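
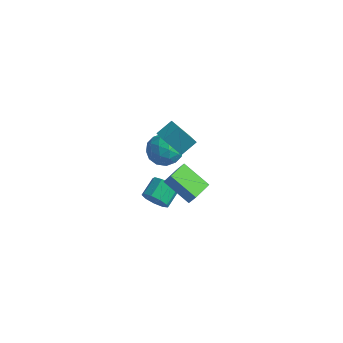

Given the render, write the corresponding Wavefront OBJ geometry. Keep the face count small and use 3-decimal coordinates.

v -4.385 4.522 -3.456
v -3.577 4.727 -2.596
v -3.523 2.833 -3.864
v -2.715 3.038 -3.004
v -3.855 2.811 -2.713
v -4.388 3.855 -2.461
v -2.712 3.705 -3.999
v -3.245 4.749 -3.747
v -2.542 4.222 -2.931
v -3.249 3.669 -2.136
v -3.851 3.891 -4.324
v -4.558 3.338 -3.529
v -4.057 4.773 -2.99
v -3.043 2.787 -3.47
v -3.714 2.654 -3.299
v -3.238 2.774 -2.793
v -4.533 4.26 -2.911
v -4.058 4.381 -2.405
v -4.222 3.254 -2.474
v -3.042 3.179 -4.055
v -2.567 3.3 -3.549
v -3.862 4.786 -3.667
v -3.386 4.906 -3.161
v -2.878 4.306 -3.986
v -2.973 4.596 -2.682
v -2.467 3.604 -2.921
v -2.465 3.996 -3.507
v -2.778 4.609 -3.358
v -3.389 4.272 -2.214
v -2.882 3.279 -2.454
v -3.552 3.145 -2.283
v -3.866 3.759 -2.135
v -2.781 3.975 -2.411
v -4.218 4.281 -4.006
v -3.711 3.288 -4.246
v -3.234 3.801 -4.325
v -3.548 4.415 -4.177
v -4.633 3.956 -3.539
v -4.127 2.964 -3.778
v -4.322 2.951 -3.102
v -4.635 3.564 -2.953
v -4.319 3.585 -4.049
v -1.938 1.145 0.992
v -1.511 2.107 1.609
v -2.68 1.571 0.84
v -2.254 2.533 1.457
v -1.166 1.887 -0.697
v -0.74 2.849 -0.08
v -1.909 2.313 -0.849
v -1.482 3.275 -0.232
v 3.262 -4.523 3.187
v 1.625 -4.446 4.128
v 3.255 -3.138 3.062
v 1.618 -3.062 4.003
v 3.662 -4.458 3.877
v 2.025 -4.382 4.818
v 3.655 -3.074 3.752
v 2.018 -2.997 4.693
v -1.845 0.036 -3.977
v -1.523 0.374 -4.735
v -1.533 1.581 -4.201
v -1.855 1.244 -3.443
v -2.131 0.375 -4.748
v -2.142 1.582 -4.215
v -2.606 0.217 -4.401
v -2.617 1.424 -3.868
v -2.724 -0.025 -3.855
v -2.735 1.182 -3.322
v -2.431 -0.239 -3.366
v -2.442 0.969 -2.833
v -1.863 -0.323 -3.163
v -1.874 0.884 -2.629
v -1.287 -0.24 -3.34
v -1.298 0.968 -2.807
v -0.972 -0.027 -3.815
v -0.982 1.18 -3.282
v -1.065 0.215 -4.366
v -1.075 1.423 -3.833
f 1 38 17
f 38 12 41
f 17 41 6
f 38 41 17
f 1 17 13
f 17 6 18
f 13 18 2
f 17 18 13
f 1 13 22
f 13 2 23
f 22 23 8
f 13 23 22
f 1 22 34
f 22 8 37
f 34 37 11
f 22 37 34
f 1 34 38
f 34 11 42
f 38 42 12
f 34 42 38
f 2 18 29
f 18 6 32
f 29 32 10
f 18 32 29
f 6 41 19
f 41 12 40
f 19 40 5
f 41 40 19
f 12 42 39
f 42 11 35
f 39 35 3
f 42 35 39
f 11 37 36
f 37 8 24
f 36 24 7
f 37 24 36
f 8 23 28
f 23 2 25
f 28 25 9
f 23 25 28
f 4 30 16
f 30 10 31
f 16 31 5
f 30 31 16
f 4 16 14
f 16 5 15
f 14 15 3
f 16 15 14
f 4 14 21
f 14 3 20
f 21 20 7
f 14 20 21
f 4 21 26
f 21 7 27
f 26 27 9
f 21 27 26
f 4 26 30
f 26 9 33
f 30 33 10
f 26 33 30
f 5 31 19
f 31 10 32
f 19 32 6
f 31 32 19
f 3 15 39
f 15 5 40
f 39 40 12
f 15 40 39
f 7 20 36
f 20 3 35
f 36 35 11
f 20 35 36
f 9 27 28
f 27 7 24
f 28 24 8
f 27 24 28
f 10 33 29
f 33 9 25
f 29 25 2
f 33 25 29
f 44 46 43
f 47 44 43
f 43 46 45
f 45 47 43
f 44 50 46
f 48 44 47
f 48 50 44
f 46 50 45
f 49 47 45
f 45 50 49
f 49 48 47
f 50 48 49
f 52 54 51
f 55 52 51
f 51 54 53
f 53 55 51
f 52 58 54
f 56 52 55
f 56 58 52
f 54 58 53
f 57 55 53
f 53 58 57
f 57 56 55
f 58 56 57
f 60 59 63
f 60 63 61
f 61 63 64
f 61 64 62
f 63 59 65
f 63 65 64
f 64 65 66
f 64 66 62
f 65 59 67
f 65 67 66
f 66 67 68
f 66 68 62
f 67 59 69
f 67 69 68
f 68 69 70
f 68 70 62
f 69 59 71
f 69 71 70
f 70 71 72
f 70 72 62
f 71 59 73
f 71 73 72
f 72 73 74
f 72 74 62
f 73 59 75
f 73 75 74
f 74 75 76
f 74 76 62
f 75 59 77
f 75 77 76
f 76 77 78
f 76 78 62
f 77 59 60
f 77 60 78
f 78 60 61
f 78 61 62



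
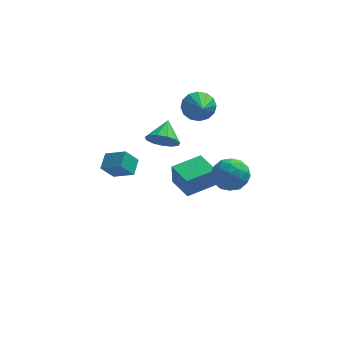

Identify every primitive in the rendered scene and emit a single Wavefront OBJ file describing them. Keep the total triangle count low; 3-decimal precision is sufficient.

v -0.669 0.923 2.04
v 0.113 1.006 1.645
v -0.431 2.017 2.74
v -0.212 1.255 1.365
v -0.682 1.399 1.3
v -1.148 1.391 1.47
v -1.462 1.235 1.821
v -1.523 0.98 2.241
v -1.314 0.706 2.598
v -0.9 0.502 2.778
v -0.412 0.431 2.723
v -0.006 0.516 2.452
v 0.19 0.731 2.05
v 1.713 -2.278 2.241
v 2.256 -1.916 1.513
v 3.024 -2.784 2.967
v 3.567 -2.422 2.239
v 3.099 -1.816 2.848
v 2.288 -1.504 2.399
v 2.992 -3.196 2.081
v 2.181 -2.884 1.632
v 3.046 -2.484 1.414
v 3.112 -1.631 1.888
v 2.168 -3.069 2.592
v 2.234 -2.216 3.066
v 1.869 -2.053 1.813
v 3.411 -2.647 2.667
v 3.136 -2.291 3.025
v 3.455 -2.078 2.597
v 1.888 -1.81 2.334
v 2.208 -1.598 1.906
v 2.703 -1.539 2.69
v 3.072 -3.102 2.574
v 3.392 -2.89 2.146
v 1.825 -2.622 1.883
v 2.144 -2.409 1.455
v 2.577 -3.161 1.79
v 2.653 -2.174 1.327
v 3.424 -2.471 1.754
v 3.085 -2.926 1.661
v 2.609 -2.742 1.397
v 2.692 -1.672 1.605
v 3.463 -1.969 2.033
v 3.187 -1.613 2.39
v 2.711 -1.43 2.126
v 3.156 -2.006 1.547
v 1.817 -2.731 2.447
v 2.588 -3.028 2.875
v 2.569 -3.27 2.354
v 2.093 -3.087 2.09
v 1.856 -2.229 2.726
v 2.627 -2.526 3.153
v 2.671 -1.958 3.083
v 2.195 -1.774 2.819
v 2.124 -2.694 2.933
v 0.527 1.705 -2.774
v 0.496 1.516 -1.468
v -0.266 2.885 -2.622
v -0.297 2.696 -1.316
v 1.957 2.644 -2.604
v 1.926 2.455 -1.298
v 1.164 3.824 -2.452
v 1.133 3.635 -1.146
v -3.585 -0.437 0.984
v -2.568 -0.921 1.55
v -3.408 0.421 1.4
v -2.392 -0.063 1.967
v -2.988 -0.157 0.153
v -1.972 -0.641 0.72
v -2.812 0.701 0.57
v -1.795 0.217 1.136
v 0.989 4.411 2.036
v 1.792 4.283 1.648
v 1.231 2.749 3.084
v 1.881 4.536 2.029
v 1.731 4.756 2.412
v 1.382 4.883 2.694
v 0.928 4.884 2.799
v 0.491 4.758 2.7
v 0.187 4.539 2.423
v 0.098 4.286 2.042
v 0.248 4.066 1.66
v 0.596 3.939 1.378
v 1.05 3.939 1.272
v 1.488 4.064 1.371
f 2 1 4
f 2 4 3
f 4 1 5
f 4 5 3
f 5 1 6
f 5 6 3
f 6 1 7
f 6 7 3
f 7 1 8
f 7 8 3
f 8 1 9
f 8 9 3
f 9 1 10
f 9 10 3
f 10 1 11
f 10 11 3
f 11 1 12
f 11 12 3
f 12 1 13
f 12 13 3
f 13 1 2
f 13 2 3
f 14 51 30
f 51 25 54
f 30 54 19
f 51 54 30
f 14 30 26
f 30 19 31
f 26 31 15
f 30 31 26
f 14 26 35
f 26 15 36
f 35 36 21
f 26 36 35
f 14 35 47
f 35 21 50
f 47 50 24
f 35 50 47
f 14 47 51
f 47 24 55
f 51 55 25
f 47 55 51
f 15 31 42
f 31 19 45
f 42 45 23
f 31 45 42
f 19 54 32
f 54 25 53
f 32 53 18
f 54 53 32
f 25 55 52
f 55 24 48
f 52 48 16
f 55 48 52
f 24 50 49
f 50 21 37
f 49 37 20
f 50 37 49
f 21 36 41
f 36 15 38
f 41 38 22
f 36 38 41
f 17 43 29
f 43 23 44
f 29 44 18
f 43 44 29
f 17 29 27
f 29 18 28
f 27 28 16
f 29 28 27
f 17 27 34
f 27 16 33
f 34 33 20
f 27 33 34
f 17 34 39
f 34 20 40
f 39 40 22
f 34 40 39
f 17 39 43
f 39 22 46
f 43 46 23
f 39 46 43
f 18 44 32
f 44 23 45
f 32 45 19
f 44 45 32
f 16 28 52
f 28 18 53
f 52 53 25
f 28 53 52
f 20 33 49
f 33 16 48
f 49 48 24
f 33 48 49
f 22 40 41
f 40 20 37
f 41 37 21
f 40 37 41
f 23 46 42
f 46 22 38
f 42 38 15
f 46 38 42
f 57 59 56
f 60 57 56
f 56 59 58
f 58 60 56
f 57 63 59
f 61 57 60
f 61 63 57
f 59 63 58
f 62 60 58
f 58 63 62
f 62 61 60
f 63 61 62
f 65 67 64
f 68 65 64
f 64 67 66
f 66 68 64
f 65 71 67
f 69 65 68
f 69 71 65
f 67 71 66
f 70 68 66
f 66 71 70
f 70 69 68
f 71 69 70
f 73 72 75
f 73 75 74
f 75 72 76
f 75 76 74
f 76 72 77
f 76 77 74
f 77 72 78
f 77 78 74
f 78 72 79
f 78 79 74
f 79 72 80
f 79 80 74
f 80 72 81
f 80 81 74
f 81 72 82
f 81 82 74
f 82 72 83
f 82 83 74
f 83 72 84
f 83 84 74
f 84 72 85
f 84 85 74
f 85 72 73
f 85 73 74



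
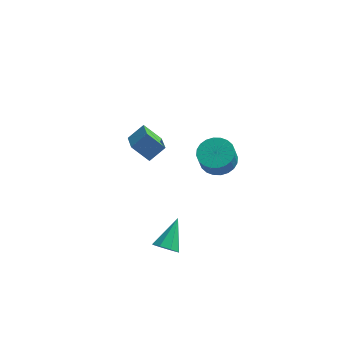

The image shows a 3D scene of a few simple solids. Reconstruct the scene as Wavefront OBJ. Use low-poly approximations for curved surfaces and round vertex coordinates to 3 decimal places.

v 2.152 -1.576 2.749
v 3.021 -1.367 2.916
v 2.938 -1.775 3.858
v 2.068 -1.984 3.691
v 2.857 -1.073 3.029
v 2.773 -1.481 3.971
v 2.584 -0.856 3.099
v 2.501 -1.264 4.041
v 2.246 -0.749 3.116
v 2.163 -1.157 4.058
v 1.894 -0.767 3.077
v 1.811 -1.175 4.019
v 1.581 -0.909 2.988
v 1.498 -1.317 3.93
v 1.354 -1.152 2.862
v 1.271 -1.56 3.804
v 1.25 -1.46 2.72
v 1.166 -1.868 3.662
v 1.282 -1.785 2.582
v 1.199 -2.193 3.524
v 1.447 -2.079 2.469
v 1.363 -2.487 3.411
v 1.719 -2.296 2.399
v 1.636 -2.704 3.341
v 2.057 -2.403 2.382
v 1.974 -2.811 3.324
v 2.409 -2.385 2.421
v 2.326 -2.793 3.363
v 2.722 -2.243 2.51
v 2.639 -2.651 3.452
v 2.949 -2 2.636
v 2.866 -2.408 3.578
v 3.054 -1.692 2.778
v 2.97 -2.1 3.72
v 0.107 -4.047 -2.148
v 0.434 -4.486 -1.695
v 0.433 -2.693 -1.072
v 0.774 -4.275 -2.063
v 0.724 -3.931 -2.48
v 0.313 -3.655 -2.703
v -0.219 -3.608 -2.601
v -0.56 -3.819 -2.234
v -0.509 -4.163 -1.816
v -0.098 -4.439 -1.593
v -3.235 3.027 -0.942
v -2.793 1.799 -0.436
v -2.534 3.563 -0.253
v -2.092 2.335 0.253
v -2.308 2.985 -1.853
v -1.866 1.757 -1.347
v -1.607 3.521 -1.164
v -1.165 2.293 -0.658
f 2 1 5
f 2 5 3
f 3 5 6
f 3 6 4
f 5 1 7
f 5 7 6
f 6 7 8
f 6 8 4
f 7 1 9
f 7 9 8
f 8 9 10
f 8 10 4
f 9 1 11
f 9 11 10
f 10 11 12
f 10 12 4
f 11 1 13
f 11 13 12
f 12 13 14
f 12 14 4
f 13 1 15
f 13 15 14
f 14 15 16
f 14 16 4
f 15 1 17
f 15 17 16
f 16 17 18
f 16 18 4
f 17 1 19
f 17 19 18
f 18 19 20
f 18 20 4
f 19 1 21
f 19 21 20
f 20 21 22
f 20 22 4
f 21 1 23
f 21 23 22
f 22 23 24
f 22 24 4
f 23 1 25
f 23 25 24
f 24 25 26
f 24 26 4
f 25 1 27
f 25 27 26
f 26 27 28
f 26 28 4
f 27 1 29
f 27 29 28
f 28 29 30
f 28 30 4
f 29 1 31
f 29 31 30
f 30 31 32
f 30 32 4
f 31 1 33
f 31 33 32
f 32 33 34
f 32 34 4
f 33 1 2
f 33 2 34
f 34 2 3
f 34 3 4
f 36 35 38
f 36 38 37
f 38 35 39
f 38 39 37
f 39 35 40
f 39 40 37
f 40 35 41
f 40 41 37
f 41 35 42
f 41 42 37
f 42 35 43
f 42 43 37
f 43 35 44
f 43 44 37
f 44 35 36
f 44 36 37
f 46 48 45
f 49 46 45
f 45 48 47
f 47 49 45
f 46 52 48
f 50 46 49
f 50 52 46
f 48 52 47
f 51 49 47
f 47 52 51
f 51 50 49
f 52 50 51



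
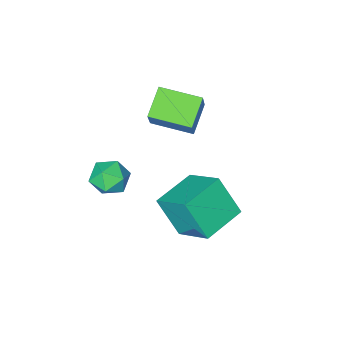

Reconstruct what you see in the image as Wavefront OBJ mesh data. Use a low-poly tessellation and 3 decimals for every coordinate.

v -2.355 -2.683 -0.736
v -3.395 -3.457 0.038
v -1.854 -2.078 0.541
v -2.894 -2.852 1.316
v -1.146 -4.108 -0.536
v -2.186 -4.882 0.239
v -0.645 -3.503 0.742
v -1.685 -4.277 1.516
v 0.853 -2.997 -2.261
v 1.516 -3.597 -1.951
v 0.624 -3.883 -3.489
v 1.287 -4.483 -3.179
v 0.465 -4.406 -2.716
v 0.607 -3.859 -1.958
v 1.533 -3.621 -3.482
v 1.675 -3.074 -2.724
v 1.936 -3.983 -2.706
v 1.276 -4.468 -2.233
v 0.864 -3.012 -3.207
v 0.204 -3.497 -2.734
v -1.645 -0.234 -3.213
v -1.234 -1.261 -1.62
v -1.931 1.395 -2.089
v -1.52 0.368 -0.496
v 0.26 0.232 -3.404
v 0.671 -0.795 -1.811
v -0.026 1.861 -2.28
v 0.385 0.834 -0.687
f 2 4 1
f 5 2 1
f 1 4 3
f 3 5 1
f 2 8 4
f 6 2 5
f 6 8 2
f 4 8 3
f 7 5 3
f 3 8 7
f 7 6 5
f 8 6 7
f 9 20 14
f 9 14 10
f 9 10 16
f 9 16 19
f 9 19 20
f 10 14 18
f 14 20 13
f 20 19 11
f 19 16 15
f 16 10 17
f 12 18 13
f 12 13 11
f 12 11 15
f 12 15 17
f 12 17 18
f 13 18 14
f 11 13 20
f 15 11 19
f 17 15 16
f 18 17 10
f 22 24 21
f 25 22 21
f 21 24 23
f 23 25 21
f 22 28 24
f 26 22 25
f 26 28 22
f 24 28 23
f 27 25 23
f 23 28 27
f 27 26 25
f 28 26 27



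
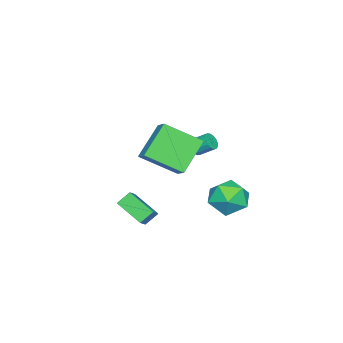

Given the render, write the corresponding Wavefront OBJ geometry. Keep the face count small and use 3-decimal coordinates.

v -2.344 -0.562 1.336
v -2.055 -0.281 1.008
v -2.187 0.542 1.595
v -2.476 0.262 1.924
v -2.286 -0.255 0.92
v -2.419 0.568 1.507
v -2.531 -0.3 0.928
v -2.663 0.523 1.515
v -2.733 -0.405 1.029
v -2.865 0.419 1.616
v -2.846 -0.545 1.201
v -2.978 0.278 1.788
v -2.843 -0.69 1.403
v -2.976 0.134 1.991
v -2.727 -0.805 1.591
v -2.859 0.019 2.178
v -2.522 -0.864 1.72
v -2.654 -0.041 2.307
v -2.277 -0.854 1.761
v -2.409 -0.031 2.349
v -2.047 -0.777 1.705
v -2.179 0.046 2.292
v -1.885 -0.651 1.564
v -2.017 0.172 2.152
v -1.828 -0.504 1.372
v -1.96 0.319 1.959
v -1.89 -0.371 1.171
v -2.022 0.453 1.758
v 0.68 -1.019 -1.86
v 0.26 -2.509 -1.134
v 1.308 -0.956 -1.368
v 0.888 -2.446 -0.642
v 1.192 -1.454 -2.458
v 0.772 -2.944 -1.732
v 1.82 -1.391 -1.966
v 1.4 -2.881 -1.24
v -2.829 2.153 -1.443
v -1.984 2.187 -0.609
v -1.876 0.753 -2.351
v -1.031 0.787 -1.517
v -2.114 0.379 -1.249
v -2.704 1.245 -0.688
v -1.156 1.695 -2.272
v -1.746 2.561 -1.711
v -0.95 1.904 -1.121
v -1.543 1.091 -0.489
v -2.317 1.849 -2.471
v -2.91 1.036 -1.839
v 1.654 -0.503 4.881
v 2.313 0.161 5.478
v 0.942 1.168 3.807
v 1.601 1.832 4.404
v 3.159 -0.752 3.496
v 3.818 -0.088 4.093
v 2.447 0.919 2.422
v 3.106 1.583 3.019
f 2 1 5
f 2 5 3
f 3 5 6
f 3 6 4
f 5 1 7
f 5 7 6
f 6 7 8
f 6 8 4
f 7 1 9
f 7 9 8
f 8 9 10
f 8 10 4
f 9 1 11
f 9 11 10
f 10 11 12
f 10 12 4
f 11 1 13
f 11 13 12
f 12 13 14
f 12 14 4
f 13 1 15
f 13 15 14
f 14 15 16
f 14 16 4
f 15 1 17
f 15 17 16
f 16 17 18
f 16 18 4
f 17 1 19
f 17 19 18
f 18 19 20
f 18 20 4
f 19 1 21
f 19 21 20
f 20 21 22
f 20 22 4
f 21 1 23
f 21 23 22
f 22 23 24
f 22 24 4
f 23 1 25
f 23 25 24
f 24 25 26
f 24 26 4
f 25 1 27
f 25 27 26
f 26 27 28
f 26 28 4
f 27 1 2
f 27 2 28
f 28 2 3
f 28 3 4
f 30 32 29
f 33 30 29
f 29 32 31
f 31 33 29
f 30 36 32
f 34 30 33
f 34 36 30
f 32 36 31
f 35 33 31
f 31 36 35
f 35 34 33
f 36 34 35
f 37 48 42
f 37 42 38
f 37 38 44
f 37 44 47
f 37 47 48
f 38 42 46
f 42 48 41
f 48 47 39
f 47 44 43
f 44 38 45
f 40 46 41
f 40 41 39
f 40 39 43
f 40 43 45
f 40 45 46
f 41 46 42
f 39 41 48
f 43 39 47
f 45 43 44
f 46 45 38
f 50 52 49
f 53 50 49
f 49 52 51
f 51 53 49
f 50 56 52
f 54 50 53
f 54 56 50
f 52 56 51
f 55 53 51
f 51 56 55
f 55 54 53
f 56 54 55



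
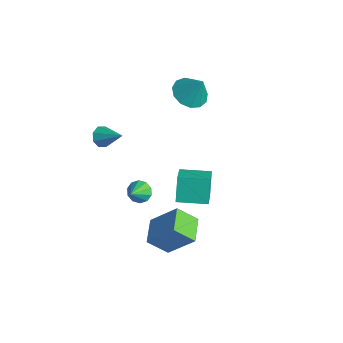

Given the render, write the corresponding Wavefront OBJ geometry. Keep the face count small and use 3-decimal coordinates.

v -2.028 -2.211 1.916
v -1.615 -2.648 1.619
v -0.812 -1.669 2.804
v -1.636 -2.199 1.372
v -1.886 -1.757 1.445
v -2.219 -1.581 1.793
v -2.44 -1.775 2.214
v -2.419 -2.224 2.46
v -2.169 -2.666 2.387
v -1.836 -2.842 2.039
v -0.986 1.87 -2.306
v 0.274 0.986 -1.392
v 0.03 3.283 -2.339
v 1.289 2.399 -1.424
v -0.349 1.381 -3.656
v 0.91 0.497 -2.741
v 0.666 2.794 -3.688
v 1.926 1.91 -2.774
v 1.96 -2.284 0.791
v 2.367 -2.485 0.285
v 2.54 -3.116 1.589
v 2.554 -2.165 0.483
v 2.514 -1.89 0.799
v 2.262 -1.766 1.111
v 1.895 -1.84 1.302
v 1.552 -2.083 1.297
v 1.366 -2.404 1.099
v 1.406 -2.678 0.784
v 1.658 -2.802 0.471
v 2.025 -2.729 0.281
v 2.526 -0.731 -3.086
v 1.989 -1.678 -2.083
v 3.56 0.262 -1.592
v 3.023 -0.685 -0.59
v 3.737 -1.655 -3.31
v 3.2 -2.602 -2.308
v 4.771 -0.662 -1.817
v 4.234 -1.609 -0.814
v -3.073 3.789 1.766
v -2.124 3.845 1.275
v -2.367 4.171 3.174
v -2.364 4.398 1.245
v -2.828 4.757 1.381
v -3.371 4.809 1.639
v -3.819 4.537 1.938
v -4.03 4.028 2.182
v -3.937 3.443 2.294
v -3.57 2.968 2.239
v -3.045 2.753 2.033
v -2.529 2.868 1.743
v -2.186 3.275 1.461
f 2 1 4
f 2 4 3
f 4 1 5
f 4 5 3
f 5 1 6
f 5 6 3
f 6 1 7
f 6 7 3
f 7 1 8
f 7 8 3
f 8 1 9
f 8 9 3
f 9 1 10
f 9 10 3
f 10 1 2
f 10 2 3
f 12 14 11
f 15 12 11
f 11 14 13
f 13 15 11
f 12 18 14
f 16 12 15
f 16 18 12
f 14 18 13
f 17 15 13
f 13 18 17
f 17 16 15
f 18 16 17
f 20 19 22
f 20 22 21
f 22 19 23
f 22 23 21
f 23 19 24
f 23 24 21
f 24 19 25
f 24 25 21
f 25 19 26
f 25 26 21
f 26 19 27
f 26 27 21
f 27 19 28
f 27 28 21
f 28 19 29
f 28 29 21
f 29 19 30
f 29 30 21
f 30 19 20
f 30 20 21
f 32 34 31
f 35 32 31
f 31 34 33
f 33 35 31
f 32 38 34
f 36 32 35
f 36 38 32
f 34 38 33
f 37 35 33
f 33 38 37
f 37 36 35
f 38 36 37
f 40 39 42
f 40 42 41
f 42 39 43
f 42 43 41
f 43 39 44
f 43 44 41
f 44 39 45
f 44 45 41
f 45 39 46
f 45 46 41
f 46 39 47
f 46 47 41
f 47 39 48
f 47 48 41
f 48 39 49
f 48 49 41
f 49 39 50
f 49 50 41
f 50 39 51
f 50 51 41
f 51 39 40
f 51 40 41



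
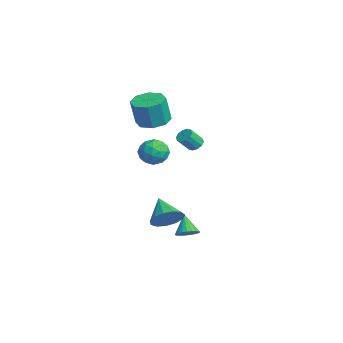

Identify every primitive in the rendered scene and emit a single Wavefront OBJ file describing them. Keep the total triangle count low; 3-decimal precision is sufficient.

v -1.002 -0.73 2.746
v -0.062 -0.261 2.739
v 0.141 -0.641 4.486
v -0.798 -1.11 4.494
v -0.658 0.247 2.919
v -0.455 -0.133 4.666
v -1.456 0.183 2.998
v -1.252 -0.197 4.745
v -1.987 -0.416 2.929
v -1.783 -0.796 4.677
v -1.941 -1.199 2.754
v -1.738 -1.579 4.501
v -1.345 -1.707 2.574
v -1.142 -2.087 4.321
v -0.548 -1.643 2.495
v -0.344 -2.023 4.242
v -0.017 -1.044 2.563
v 0.187 -1.424 4.311
v 2.207 -1.187 2.481
v 3.009 -1.477 2.046
v 1.371 -1.723 1.294
v 2.173 -2.013 0.859
v 1.873 -2.453 1.655
v 2.39 -2.121 2.388
v 1.99 -1.079 0.952
v 2.507 -0.747 1.685
v 2.875 -1.41 1.101
v 2.803 -2.259 1.536
v 1.577 -0.941 1.804
v 1.505 -1.79 2.239
v 2.682 -1.285 2.368
v 1.698 -1.915 0.972
v 1.522 -2.174 1.44
v 1.994 -2.344 1.185
v 2.318 -1.664 2.569
v 2.789 -1.834 2.313
v 2.122 -2.408 2.083
v 1.591 -1.366 1.027
v 2.062 -1.536 0.771
v 2.386 -0.856 2.155
v 2.858 -1.026 1.9
v 2.258 -0.792 1.257
v 3.074 -1.416 1.557
v 2.582 -1.731 0.859
v 2.475 -1.182 0.914
v 2.779 -0.987 1.345
v 3.032 -1.915 1.812
v 2.54 -2.23 1.115
v 2.364 -2.489 1.582
v 2.668 -2.294 2.013
v 2.953 -1.876 1.257
v 1.84 -0.97 2.225
v 1.348 -1.285 1.528
v 1.712 -0.906 1.327
v 2.016 -0.711 1.758
v 1.798 -1.469 2.481
v 1.306 -1.784 1.783
v 1.601 -2.213 1.995
v 1.905 -2.018 2.426
v 1.427 -1.324 2.083
v 3.661 -0.057 -4.311
v 4.225 0.041 -3.875
v 2.799 -0.003 -3.209
v 4.152 0.322 -3.946
v 3.994 0.538 -4.08
v 3.778 0.651 -4.254
v 3.542 0.642 -4.438
v 3.327 0.512 -4.6
v 3.169 0.283 -4.712
v 3.096 -0.004 -4.755
v 3.121 -0.3 -4.721
v 3.239 -0.555 -4.616
v 3.43 -0.723 -4.459
v 3.661 -0.776 -4.276
v 3.892 -0.705 -4.099
v 4.083 -0.521 -3.959
v 4.201 -0.258 -3.879
v -1.196 1.862 0.444
v -0.672 2.075 0.514
v -0.48 1.312 1.406
v -1.004 1.098 1.336
v -0.893 2.259 0.718
v -0.701 1.495 1.611
v -1.229 2.291 0.818
v -1.037 1.527 1.71
v -1.553 2.159 0.774
v -1.361 1.395 1.667
v -1.74 1.913 0.605
v -1.548 1.15 1.497
v -1.72 1.648 0.374
v -1.528 0.885 1.266
v -1.499 1.465 0.169
v -1.307 0.701 1.062
v -1.163 1.433 0.07
v -0.971 0.669 0.962
v -0.839 1.565 0.113
v -0.647 0.801 1.006
v -0.652 1.81 0.283
v -0.46 1.047 1.175
v 4.401 -1.438 -2.609
v 4.955 -1.827 -1.847
v 2.979 -1.542 -1.631
v 4.961 -1.257 -1.776
v 4.79 -0.744 -1.971
v 4.495 -0.451 -2.368
v 4.17 -0.472 -2.842
v 3.919 -0.799 -3.242
v 3.821 -1.329 -3.441
v 3.907 -1.893 -3.377
v 4.15 -2.313 -3.068
v 4.473 -2.455 -2.614
v 4.773 -2.274 -2.159
f 2 1 5
f 2 5 3
f 3 5 6
f 3 6 4
f 5 1 7
f 5 7 6
f 6 7 8
f 6 8 4
f 7 1 9
f 7 9 8
f 8 9 10
f 8 10 4
f 9 1 11
f 9 11 10
f 10 11 12
f 10 12 4
f 11 1 13
f 11 13 12
f 12 13 14
f 12 14 4
f 13 1 15
f 13 15 14
f 14 15 16
f 14 16 4
f 15 1 17
f 15 17 16
f 16 17 18
f 16 18 4
f 17 1 2
f 17 2 18
f 18 2 3
f 18 3 4
f 19 56 35
f 56 30 59
f 35 59 24
f 56 59 35
f 19 35 31
f 35 24 36
f 31 36 20
f 35 36 31
f 19 31 40
f 31 20 41
f 40 41 26
f 31 41 40
f 19 40 52
f 40 26 55
f 52 55 29
f 40 55 52
f 19 52 56
f 52 29 60
f 56 60 30
f 52 60 56
f 20 36 47
f 36 24 50
f 47 50 28
f 36 50 47
f 24 59 37
f 59 30 58
f 37 58 23
f 59 58 37
f 30 60 57
f 60 29 53
f 57 53 21
f 60 53 57
f 29 55 54
f 55 26 42
f 54 42 25
f 55 42 54
f 26 41 46
f 41 20 43
f 46 43 27
f 41 43 46
f 22 48 34
f 48 28 49
f 34 49 23
f 48 49 34
f 22 34 32
f 34 23 33
f 32 33 21
f 34 33 32
f 22 32 39
f 32 21 38
f 39 38 25
f 32 38 39
f 22 39 44
f 39 25 45
f 44 45 27
f 39 45 44
f 22 44 48
f 44 27 51
f 48 51 28
f 44 51 48
f 23 49 37
f 49 28 50
f 37 50 24
f 49 50 37
f 21 33 57
f 33 23 58
f 57 58 30
f 33 58 57
f 25 38 54
f 38 21 53
f 54 53 29
f 38 53 54
f 27 45 46
f 45 25 42
f 46 42 26
f 45 42 46
f 28 51 47
f 51 27 43
f 47 43 20
f 51 43 47
f 62 61 64
f 62 64 63
f 64 61 65
f 64 65 63
f 65 61 66
f 65 66 63
f 66 61 67
f 66 67 63
f 67 61 68
f 67 68 63
f 68 61 69
f 68 69 63
f 69 61 70
f 69 70 63
f 70 61 71
f 70 71 63
f 71 61 72
f 71 72 63
f 72 61 73
f 72 73 63
f 73 61 74
f 73 74 63
f 74 61 75
f 74 75 63
f 75 61 76
f 75 76 63
f 76 61 77
f 76 77 63
f 77 61 62
f 77 62 63
f 79 78 82
f 79 82 80
f 80 82 83
f 80 83 81
f 82 78 84
f 82 84 83
f 83 84 85
f 83 85 81
f 84 78 86
f 84 86 85
f 85 86 87
f 85 87 81
f 86 78 88
f 86 88 87
f 87 88 89
f 87 89 81
f 88 78 90
f 88 90 89
f 89 90 91
f 89 91 81
f 90 78 92
f 90 92 91
f 91 92 93
f 91 93 81
f 92 78 94
f 92 94 93
f 93 94 95
f 93 95 81
f 94 78 96
f 94 96 95
f 95 96 97
f 95 97 81
f 96 78 98
f 96 98 97
f 97 98 99
f 97 99 81
f 98 78 79
f 98 79 99
f 99 79 80
f 99 80 81
f 101 100 103
f 101 103 102
f 103 100 104
f 103 104 102
f 104 100 105
f 104 105 102
f 105 100 106
f 105 106 102
f 106 100 107
f 106 107 102
f 107 100 108
f 107 108 102
f 108 100 109
f 108 109 102
f 109 100 110
f 109 110 102
f 110 100 111
f 110 111 102
f 111 100 112
f 111 112 102
f 112 100 101
f 112 101 102



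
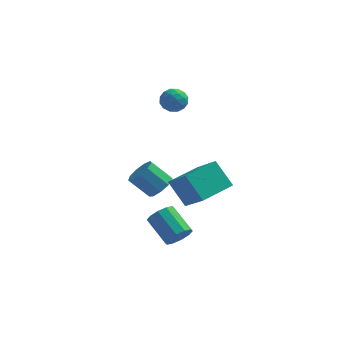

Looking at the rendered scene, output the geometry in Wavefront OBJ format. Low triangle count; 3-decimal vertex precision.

v -0.748 0.427 -2.29
v -0.41 0.949 -1.947
v -1.334 0.955 -1.047
v -1.672 0.433 -1.39
v -0.722 1.136 -2.269
v -1.646 1.142 -1.368
v -1.047 0.992 -2.6
v -1.97 0.998 -1.7
v -1.231 0.583 -2.787
v -2.155 0.589 -1.886
v -1.19 0.101 -2.741
v -2.113 0.108 -1.84
v -0.942 -0.228 -2.484
v -1.865 -0.222 -1.584
v -0.603 -0.251 -2.137
v -1.527 -0.245 -1.236
v -0.332 0.043 -1.861
v -1.256 0.05 -0.961
v -0.256 0.517 -1.786
v -1.18 0.523 -0.886
v 0.718 -2.769 -3.15
v 1.206 -2.336 -2.996
v 0.249 -1.538 -2.216
v -0.238 -1.971 -2.37
v 1.026 -2.208 -3.347
v 0.07 -1.409 -2.567
v 0.73 -2.294 -3.622
v -0.227 -1.496 -2.842
v 0.429 -2.562 -3.717
v -0.528 -1.764 -2.937
v 0.238 -2.909 -3.596
v -0.719 -2.111 -2.816
v 0.231 -3.202 -3.304
v -0.726 -2.404 -2.524
v 0.41 -3.331 -2.953
v -0.546 -2.532 -2.173
v 0.707 -3.244 -2.678
v -0.25 -2.446 -1.898
v 1.008 -2.976 -2.583
v 0.051 -2.178 -1.803
v 1.199 -2.629 -2.704
v 0.242 -1.831 -1.924
v 0.505 -0.479 -2.744
v -0.333 -0.042 -1.618
v 1.527 0.857 -2.502
v 0.689 1.295 -1.376
v 1.451 -1.395 -1.684
v 0.613 -0.957 -0.558
v 2.473 -0.058 -1.442
v 1.635 0.379 -0.316
v -0.973 1.413 2.708
v -0.506 1.883 2.681
v -0.214 0.657 2.699
v 0.253 1.127 2.672
v -0.106 1.049 3.222
v -0.576 1.516 3.228
v -0.144 1.024 2.152
v -0.614 1.491 2.158
v 0.006 1.642 2.337
v 0.029 1.657 2.999
v -0.749 0.883 2.381
v -0.726 0.898 3.043
v -0.806 1.714 2.696
v 0.086 0.826 2.684
v -0.125 0.78 3.008
v 0.149 1.055 2.992
v -0.847 1.499 3.017
v -0.573 1.775 3.001
v -0.338 1.284 3.319
v -0.147 0.765 2.379
v 0.127 1.041 2.363
v -0.869 1.485 2.388
v -0.595 1.76 2.372
v -0.382 1.256 2.061
v -0.231 1.849 2.477
v 0.216 1.404 2.472
v -0.018 1.344 2.166
v -0.294 1.619 2.17
v -0.217 1.858 2.866
v 0.229 1.413 2.861
v 0.018 1.367 3.185
v -0.258 1.642 3.188
v 0.084 1.716 2.664
v -0.949 1.127 2.519
v -0.503 0.682 2.514
v -0.462 0.898 2.192
v -0.738 1.173 2.195
v -0.936 1.136 2.908
v -0.489 0.691 2.903
v -0.426 0.921 3.21
v -0.702 1.196 3.214
v -0.804 0.824 2.716
f 2 1 5
f 2 5 3
f 3 5 6
f 3 6 4
f 5 1 7
f 5 7 6
f 6 7 8
f 6 8 4
f 7 1 9
f 7 9 8
f 8 9 10
f 8 10 4
f 9 1 11
f 9 11 10
f 10 11 12
f 10 12 4
f 11 1 13
f 11 13 12
f 12 13 14
f 12 14 4
f 13 1 15
f 13 15 14
f 14 15 16
f 14 16 4
f 15 1 17
f 15 17 16
f 16 17 18
f 16 18 4
f 17 1 19
f 17 19 18
f 18 19 20
f 18 20 4
f 19 1 2
f 19 2 20
f 20 2 3
f 20 3 4
f 22 21 25
f 22 25 23
f 23 25 26
f 23 26 24
f 25 21 27
f 25 27 26
f 26 27 28
f 26 28 24
f 27 21 29
f 27 29 28
f 28 29 30
f 28 30 24
f 29 21 31
f 29 31 30
f 30 31 32
f 30 32 24
f 31 21 33
f 31 33 32
f 32 33 34
f 32 34 24
f 33 21 35
f 33 35 34
f 34 35 36
f 34 36 24
f 35 21 37
f 35 37 36
f 36 37 38
f 36 38 24
f 37 21 39
f 37 39 38
f 38 39 40
f 38 40 24
f 39 21 41
f 39 41 40
f 40 41 42
f 40 42 24
f 41 21 22
f 41 22 42
f 42 22 23
f 42 23 24
f 44 46 43
f 47 44 43
f 43 46 45
f 45 47 43
f 44 50 46
f 48 44 47
f 48 50 44
f 46 50 45
f 49 47 45
f 45 50 49
f 49 48 47
f 50 48 49
f 51 88 67
f 88 62 91
f 67 91 56
f 88 91 67
f 51 67 63
f 67 56 68
f 63 68 52
f 67 68 63
f 51 63 72
f 63 52 73
f 72 73 58
f 63 73 72
f 51 72 84
f 72 58 87
f 84 87 61
f 72 87 84
f 51 84 88
f 84 61 92
f 88 92 62
f 84 92 88
f 52 68 79
f 68 56 82
f 79 82 60
f 68 82 79
f 56 91 69
f 91 62 90
f 69 90 55
f 91 90 69
f 62 92 89
f 92 61 85
f 89 85 53
f 92 85 89
f 61 87 86
f 87 58 74
f 86 74 57
f 87 74 86
f 58 73 78
f 73 52 75
f 78 75 59
f 73 75 78
f 54 80 66
f 80 60 81
f 66 81 55
f 80 81 66
f 54 66 64
f 66 55 65
f 64 65 53
f 66 65 64
f 54 64 71
f 64 53 70
f 71 70 57
f 64 70 71
f 54 71 76
f 71 57 77
f 76 77 59
f 71 77 76
f 54 76 80
f 76 59 83
f 80 83 60
f 76 83 80
f 55 81 69
f 81 60 82
f 69 82 56
f 81 82 69
f 53 65 89
f 65 55 90
f 89 90 62
f 65 90 89
f 57 70 86
f 70 53 85
f 86 85 61
f 70 85 86
f 59 77 78
f 77 57 74
f 78 74 58
f 77 74 78
f 60 83 79
f 83 59 75
f 79 75 52
f 83 75 79



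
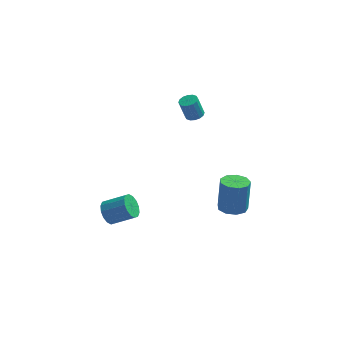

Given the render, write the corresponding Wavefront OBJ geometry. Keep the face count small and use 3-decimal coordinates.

v 0.569 1.767 2.565
v 1.054 1.824 2.712
v 0.716 1.83 3.822
v 0.231 1.773 3.675
v 0.962 2.069 2.683
v 0.624 2.076 3.793
v 0.765 2.234 2.622
v 0.427 2.241 3.732
v 0.515 2.273 2.546
v 0.177 2.28 3.655
v 0.28 2.177 2.475
v -0.058 2.184 3.584
v 0.122 1.971 2.428
v -0.216 1.978 3.538
v 0.084 1.71 2.418
v -0.254 1.716 3.528
v 0.176 1.464 2.447
v -0.162 1.471 3.557
v 0.373 1.299 2.508
v 0.035 1.306 3.618
v 0.623 1.26 2.585
v 0.285 1.267 3.694
v 0.858 1.356 2.656
v 0.52 1.363 3.765
v 1.016 1.562 2.702
v 0.678 1.569 3.812
v 2.71 -0.974 -2.316
v 3.365 -1.392 -2.25
v 3.445 -0.985 -0.478
v 2.79 -0.566 -0.544
v 3.483 -0.886 -2.371
v 3.563 -0.479 -0.599
v 3.239 -0.421 -2.467
v 3.32 -0.014 -0.695
v 2.747 -0.215 -2.492
v 2.828 0.192 -0.72
v 2.238 -0.363 -2.435
v 2.319 0.044 -0.663
v 1.95 -0.798 -2.322
v 2.03 -0.391 -0.55
v 2.017 -1.314 -2.206
v 2.097 -0.907 -0.434
v 2.408 -1.671 -2.142
v 2.489 -1.264 -0.37
v 2.94 -1.702 -2.159
v 3.021 -1.295 -0.387
v -3.682 -0.236 -3.999
v -3.37 0.209 -4.501
v -2.146 0.162 -3.782
v -2.458 -0.284 -3.281
v -3.516 0.445 -4.237
v -2.292 0.397 -3.518
v -3.707 0.498 -3.909
v -2.483 0.45 -3.19
v -3.891 0.354 -3.605
v -2.667 0.307 -2.886
v -4.019 0.052 -3.407
v -2.795 0.005 -2.688
v -4.056 -0.327 -3.368
v -2.833 -0.374 -2.649
v -3.994 -0.682 -3.498
v -2.77 -0.729 -2.779
v -3.848 -0.917 -3.762
v -2.624 -0.965 -3.043
v -3.657 -0.97 -4.09
v -2.433 -1.018 -3.371
v -3.473 -0.827 -4.394
v -2.249 -0.874 -3.675
v -3.345 -0.525 -4.592
v -2.121 -0.572 -3.873
v -3.307 -0.146 -4.631
v -2.084 -0.193 -3.912
f 2 1 5
f 2 5 3
f 3 5 6
f 3 6 4
f 5 1 7
f 5 7 6
f 6 7 8
f 6 8 4
f 7 1 9
f 7 9 8
f 8 9 10
f 8 10 4
f 9 1 11
f 9 11 10
f 10 11 12
f 10 12 4
f 11 1 13
f 11 13 12
f 12 13 14
f 12 14 4
f 13 1 15
f 13 15 14
f 14 15 16
f 14 16 4
f 15 1 17
f 15 17 16
f 16 17 18
f 16 18 4
f 17 1 19
f 17 19 18
f 18 19 20
f 18 20 4
f 19 1 21
f 19 21 20
f 20 21 22
f 20 22 4
f 21 1 23
f 21 23 22
f 22 23 24
f 22 24 4
f 23 1 25
f 23 25 24
f 24 25 26
f 24 26 4
f 25 1 2
f 25 2 26
f 26 2 3
f 26 3 4
f 28 27 31
f 28 31 29
f 29 31 32
f 29 32 30
f 31 27 33
f 31 33 32
f 32 33 34
f 32 34 30
f 33 27 35
f 33 35 34
f 34 35 36
f 34 36 30
f 35 27 37
f 35 37 36
f 36 37 38
f 36 38 30
f 37 27 39
f 37 39 38
f 38 39 40
f 38 40 30
f 39 27 41
f 39 41 40
f 40 41 42
f 40 42 30
f 41 27 43
f 41 43 42
f 42 43 44
f 42 44 30
f 43 27 45
f 43 45 44
f 44 45 46
f 44 46 30
f 45 27 28
f 45 28 46
f 46 28 29
f 46 29 30
f 48 47 51
f 48 51 49
f 49 51 52
f 49 52 50
f 51 47 53
f 51 53 52
f 52 53 54
f 52 54 50
f 53 47 55
f 53 55 54
f 54 55 56
f 54 56 50
f 55 47 57
f 55 57 56
f 56 57 58
f 56 58 50
f 57 47 59
f 57 59 58
f 58 59 60
f 58 60 50
f 59 47 61
f 59 61 60
f 60 61 62
f 60 62 50
f 61 47 63
f 61 63 62
f 62 63 64
f 62 64 50
f 63 47 65
f 63 65 64
f 64 65 66
f 64 66 50
f 65 47 67
f 65 67 66
f 66 67 68
f 66 68 50
f 67 47 69
f 67 69 68
f 68 69 70
f 68 70 50
f 69 47 71
f 69 71 70
f 70 71 72
f 70 72 50
f 71 47 48
f 71 48 72
f 72 48 49
f 72 49 50



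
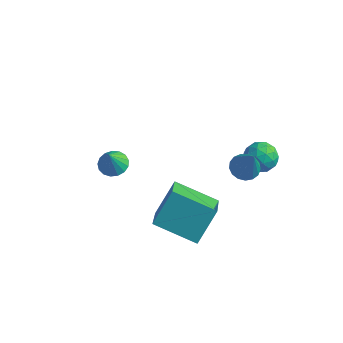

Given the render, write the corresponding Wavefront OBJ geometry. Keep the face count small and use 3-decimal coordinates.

v 2.474 2.373 0.662
v 2.865 2.966 0.666
v 3.166 1.907 2.358
v 2.573 3.06 0.811
v 2.258 2.997 0.922
v 1.992 2.791 0.973
v 1.837 2.489 0.954
v 1.828 2.161 0.867
v 1.967 1.881 0.734
v 2.222 1.714 0.584
v 2.535 1.698 0.452
v 2.834 1.836 0.368
v 3.05 2.098 0.351
v 3.135 2.422 0.406
v 3.068 2.736 0.52
v 0.3 -1.487 -0.516
v 1.08 -2.87 0.546
v 0.524 -0.285 0.886
v 1.304 -1.668 1.947
v 2.236 -0.972 -1.267
v 3.016 -2.355 -0.206
v 2.46 0.23 0.134
v 3.24 -1.153 1.196
v 1.923 3.585 -0.377
v 2.39 4.297 -0.399
v 2.59 3.183 0.759
v 3.057 3.895 0.737
v 2.227 3.936 0.921
v 1.814 4.185 0.218
v 3.166 3.295 0.142
v 2.753 3.544 -0.561
v 3.158 4.118 -0.079
v 2.578 4.514 0.403
v 2.402 2.966 -0.043
v 1.822 3.362 0.439
v 2.098 3.977 -0.488
v 2.882 3.503 0.848
v 2.394 3.528 0.956
v 2.669 3.946 0.943
v 1.759 3.911 -0.125
v 2.034 4.329 -0.138
v 1.938 4.117 0.638
v 2.946 3.151 0.498
v 3.221 3.569 0.485
v 2.311 3.534 -0.583
v 2.586 3.952 -0.596
v 3.042 3.363 -0.278
v 2.824 4.29 -0.312
v 3.216 4.053 0.355
v 3.28 3.701 0.006
v 3.038 3.847 -0.407
v 2.483 4.522 -0.03
v 2.875 4.286 0.638
v 2.387 4.31 0.746
v 2.144 4.456 0.333
v 2.934 4.417 0.159
v 2.105 3.194 -0.278
v 2.497 2.958 0.39
v 2.836 3.024 0.027
v 2.593 3.17 -0.386
v 1.764 3.427 0.005
v 2.156 3.19 0.672
v 1.942 3.633 0.767
v 1.7 3.779 0.354
v 2.046 3.063 0.201
v -2.827 -0.146 0.069
v -2.289 -0.559 -0.138
v -2.733 -0.594 1.211
v -2.137 -0.272 -0.038
v -2.143 0.044 0.087
v -2.306 0.316 0.208
v -2.589 0.483 0.297
v -2.926 0.506 0.334
v -3.24 0.379 0.31
v -3.46 0.133 0.231
v -3.535 -0.178 0.115
v -3.448 -0.481 -0.011
v -3.218 -0.707 -0.119
v -2.899 -0.805 -0.184
v -2.564 -0.752 -0.191
f 2 1 4
f 2 4 3
f 4 1 5
f 4 5 3
f 5 1 6
f 5 6 3
f 6 1 7
f 6 7 3
f 7 1 8
f 7 8 3
f 8 1 9
f 8 9 3
f 9 1 10
f 9 10 3
f 10 1 11
f 10 11 3
f 11 1 12
f 11 12 3
f 12 1 13
f 12 13 3
f 13 1 14
f 13 14 3
f 14 1 15
f 14 15 3
f 15 1 2
f 15 2 3
f 17 19 16
f 20 17 16
f 16 19 18
f 18 20 16
f 17 23 19
f 21 17 20
f 21 23 17
f 19 23 18
f 22 20 18
f 18 23 22
f 22 21 20
f 23 21 22
f 24 61 40
f 61 35 64
f 40 64 29
f 61 64 40
f 24 40 36
f 40 29 41
f 36 41 25
f 40 41 36
f 24 36 45
f 36 25 46
f 45 46 31
f 36 46 45
f 24 45 57
f 45 31 60
f 57 60 34
f 45 60 57
f 24 57 61
f 57 34 65
f 61 65 35
f 57 65 61
f 25 41 52
f 41 29 55
f 52 55 33
f 41 55 52
f 29 64 42
f 64 35 63
f 42 63 28
f 64 63 42
f 35 65 62
f 65 34 58
f 62 58 26
f 65 58 62
f 34 60 59
f 60 31 47
f 59 47 30
f 60 47 59
f 31 46 51
f 46 25 48
f 51 48 32
f 46 48 51
f 27 53 39
f 53 33 54
f 39 54 28
f 53 54 39
f 27 39 37
f 39 28 38
f 37 38 26
f 39 38 37
f 27 37 44
f 37 26 43
f 44 43 30
f 37 43 44
f 27 44 49
f 44 30 50
f 49 50 32
f 44 50 49
f 27 49 53
f 49 32 56
f 53 56 33
f 49 56 53
f 28 54 42
f 54 33 55
f 42 55 29
f 54 55 42
f 26 38 62
f 38 28 63
f 62 63 35
f 38 63 62
f 30 43 59
f 43 26 58
f 59 58 34
f 43 58 59
f 32 50 51
f 50 30 47
f 51 47 31
f 50 47 51
f 33 56 52
f 56 32 48
f 52 48 25
f 56 48 52
f 67 66 69
f 67 69 68
f 69 66 70
f 69 70 68
f 70 66 71
f 70 71 68
f 71 66 72
f 71 72 68
f 72 66 73
f 72 73 68
f 73 66 74
f 73 74 68
f 74 66 75
f 74 75 68
f 75 66 76
f 75 76 68
f 76 66 77
f 76 77 68
f 77 66 78
f 77 78 68
f 78 66 79
f 78 79 68
f 79 66 80
f 79 80 68
f 80 66 67
f 80 67 68



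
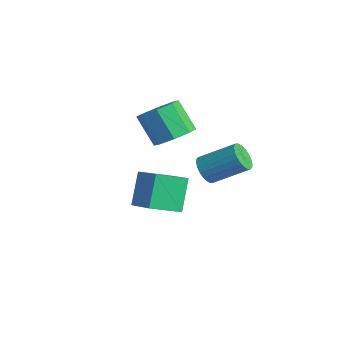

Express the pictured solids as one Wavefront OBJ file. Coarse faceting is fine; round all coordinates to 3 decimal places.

v -1.952 3.424 -1.642
v -1.141 3.707 -0.971
v -2.257 3.439 0.492
v -3.068 3.156 -0.178
v -1.604 4.36 -1.205
v -2.721 4.092 0.258
v -2.271 4.465 -1.695
v -3.388 4.197 -0.232
v -2.751 3.96 -2.154
v -3.868 3.692 -0.69
v -2.763 3.141 -2.312
v -3.879 2.873 -0.849
v -2.299 2.488 -2.078
v -3.416 2.22 -0.615
v -1.632 2.383 -1.588
v -2.749 2.115 -0.125
v -1.152 2.888 -1.13
v -2.269 2.62 0.334
v -1.235 0.99 -2.735
v 0.404 0.944 -1.945
v -0.892 2.502 -3.357
v 0.746 2.456 -2.567
v -0.506 0.184 -4.293
v 1.132 0.138 -3.503
v -0.164 1.696 -4.915
v 1.475 1.65 -4.125
v 2.042 2.524 -1.283
v 2.613 2.011 -1.228
v 3.67 3.303 -0.181
v 3.098 3.816 -0.237
v 2.688 2.155 -1.481
v 3.745 3.447 -0.434
v 2.664 2.355 -1.704
v 3.721 3.647 -0.657
v 2.546 2.581 -1.863
v 3.602 3.873 -0.816
v 2.35 2.798 -1.933
v 3.407 4.09 -0.887
v 2.108 2.974 -1.905
v 3.165 4.265 -0.858
v 1.856 3.081 -1.782
v 2.912 4.372 -0.735
v 1.631 3.103 -1.583
v 2.688 4.394 -0.537
v 1.47 3.037 -1.339
v 2.527 4.329 -0.292
v 1.395 2.893 -1.086
v 2.452 4.185 -0.039
v 1.419 2.693 -0.863
v 2.476 3.985 0.184
v 1.538 2.467 -0.704
v 2.594 3.759 0.343
v 1.733 2.25 -0.633
v 2.79 3.542 0.413
v 1.975 2.075 -0.662
v 3.032 3.366 0.385
v 2.228 1.968 -0.785
v 3.284 3.259 0.262
v 2.452 1.946 -0.983
v 3.509 3.237 0.063
f 2 1 5
f 2 5 3
f 3 5 6
f 3 6 4
f 5 1 7
f 5 7 6
f 6 7 8
f 6 8 4
f 7 1 9
f 7 9 8
f 8 9 10
f 8 10 4
f 9 1 11
f 9 11 10
f 10 11 12
f 10 12 4
f 11 1 13
f 11 13 12
f 12 13 14
f 12 14 4
f 13 1 15
f 13 15 14
f 14 15 16
f 14 16 4
f 15 1 17
f 15 17 16
f 16 17 18
f 16 18 4
f 17 1 2
f 17 2 18
f 18 2 3
f 18 3 4
f 20 22 19
f 23 20 19
f 19 22 21
f 21 23 19
f 20 26 22
f 24 20 23
f 24 26 20
f 22 26 21
f 25 23 21
f 21 26 25
f 25 24 23
f 26 24 25
f 28 27 31
f 28 31 29
f 29 31 32
f 29 32 30
f 31 27 33
f 31 33 32
f 32 33 34
f 32 34 30
f 33 27 35
f 33 35 34
f 34 35 36
f 34 36 30
f 35 27 37
f 35 37 36
f 36 37 38
f 36 38 30
f 37 27 39
f 37 39 38
f 38 39 40
f 38 40 30
f 39 27 41
f 39 41 40
f 40 41 42
f 40 42 30
f 41 27 43
f 41 43 42
f 42 43 44
f 42 44 30
f 43 27 45
f 43 45 44
f 44 45 46
f 44 46 30
f 45 27 47
f 45 47 46
f 46 47 48
f 46 48 30
f 47 27 49
f 47 49 48
f 48 49 50
f 48 50 30
f 49 27 51
f 49 51 50
f 50 51 52
f 50 52 30
f 51 27 53
f 51 53 52
f 52 53 54
f 52 54 30
f 53 27 55
f 53 55 54
f 54 55 56
f 54 56 30
f 55 27 57
f 55 57 56
f 56 57 58
f 56 58 30
f 57 27 59
f 57 59 58
f 58 59 60
f 58 60 30
f 59 27 28
f 59 28 60
f 60 28 29
f 60 29 30



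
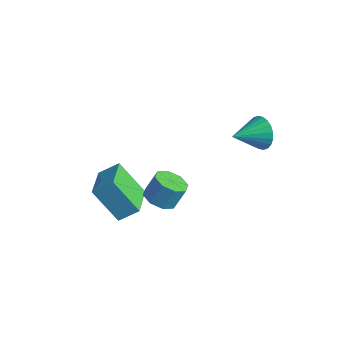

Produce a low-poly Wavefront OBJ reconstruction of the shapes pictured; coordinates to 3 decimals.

v 0.587 4.242 -0.605
v 1.092 4.418 0.192
v 0.373 2.638 -0.115
v 0.745 4.499 0.306
v 0.373 4.541 0.281
v 0.034 4.538 0.122
v -0.22 4.489 -0.149
v -0.352 4.403 -0.488
v -0.341 4.292 -0.846
v -0.188 4.173 -1.167
v 0.082 4.065 -1.402
v 0.43 3.984 -1.516
v 0.801 3.942 -1.492
v 1.14 3.945 -1.332
v 1.395 3.994 -1.062
v 1.526 4.08 -0.722
v 1.515 4.191 -0.364
v 1.363 4.31 -0.043
v -1.396 -2.77 -4.626
v -2.586 -3.387 -2.932
v -2.801 -1.338 -5.092
v -3.991 -1.954 -3.399
v -0.809 -1.966 -3.921
v -1.999 -2.582 -2.228
v -2.214 -0.533 -4.388
v -3.404 -1.15 -2.694
v 0.078 -1.471 -2.566
v 0.897 -1.297 -2.801
v 1.102 -0.735 -1.669
v 0.282 -0.909 -1.434
v 0.476 -0.809 -2.966
v 0.681 -0.247 -1.834
v -0.179 -0.708 -2.898
v 0.026 -0.147 -1.766
v -0.683 -1.055 -2.635
v -0.479 -0.493 -1.503
v -0.742 -1.645 -2.331
v -0.537 -1.083 -1.199
v -0.321 -2.133 -2.166
v -0.116 -1.571 -1.034
v 0.334 -2.233 -2.234
v 0.539 -1.672 -1.102
v 0.839 -1.887 -2.497
v 1.043 -1.325 -1.365
f 2 1 4
f 2 4 3
f 4 1 5
f 4 5 3
f 5 1 6
f 5 6 3
f 6 1 7
f 6 7 3
f 7 1 8
f 7 8 3
f 8 1 9
f 8 9 3
f 9 1 10
f 9 10 3
f 10 1 11
f 10 11 3
f 11 1 12
f 11 12 3
f 12 1 13
f 12 13 3
f 13 1 14
f 13 14 3
f 14 1 15
f 14 15 3
f 15 1 16
f 15 16 3
f 16 1 17
f 16 17 3
f 17 1 18
f 17 18 3
f 18 1 2
f 18 2 3
f 20 22 19
f 23 20 19
f 19 22 21
f 21 23 19
f 20 26 22
f 24 20 23
f 24 26 20
f 22 26 21
f 25 23 21
f 21 26 25
f 25 24 23
f 26 24 25
f 28 27 31
f 28 31 29
f 29 31 32
f 29 32 30
f 31 27 33
f 31 33 32
f 32 33 34
f 32 34 30
f 33 27 35
f 33 35 34
f 34 35 36
f 34 36 30
f 35 27 37
f 35 37 36
f 36 37 38
f 36 38 30
f 37 27 39
f 37 39 38
f 38 39 40
f 38 40 30
f 39 27 41
f 39 41 40
f 40 41 42
f 40 42 30
f 41 27 43
f 41 43 42
f 42 43 44
f 42 44 30
f 43 27 28
f 43 28 44
f 44 28 29
f 44 29 30



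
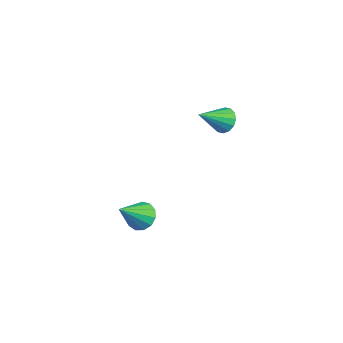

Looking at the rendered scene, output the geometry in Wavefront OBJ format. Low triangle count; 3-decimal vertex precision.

v -0.548 4.439 2.636
v -0.265 4.852 3.208
v -0.632 2.961 3.744
v -0.655 4.895 3.235
v -1.016 4.815 3.101
v -1.252 4.635 2.843
v -1.299 4.402 2.529
v -1.145 4.18 2.244
v -0.831 4.026 2.064
v -0.441 3.984 2.037
v -0.079 4.063 2.17
v 0.157 4.244 2.428
v 0.204 4.476 2.742
v 0.049 4.699 3.027
v 1.48 -1.711 0.004
v 2.169 -1.356 0.241
v 1.68 -3.049 1.436
v 1.834 -1.154 0.475
v 1.386 -1.13 0.561
v 0.968 -1.289 0.469
v 0.713 -1.583 0.23
v 0.702 -1.917 -0.08
v 0.938 -2.186 -0.364
v 1.346 -2.303 -0.531
v 1.797 -2.233 -0.528
v 2.147 -1.997 -0.356
v 2.286 -1.67 -0.069
f 2 1 4
f 2 4 3
f 4 1 5
f 4 5 3
f 5 1 6
f 5 6 3
f 6 1 7
f 6 7 3
f 7 1 8
f 7 8 3
f 8 1 9
f 8 9 3
f 9 1 10
f 9 10 3
f 10 1 11
f 10 11 3
f 11 1 12
f 11 12 3
f 12 1 13
f 12 13 3
f 13 1 14
f 13 14 3
f 14 1 2
f 14 2 3
f 16 15 18
f 16 18 17
f 18 15 19
f 18 19 17
f 19 15 20
f 19 20 17
f 20 15 21
f 20 21 17
f 21 15 22
f 21 22 17
f 22 15 23
f 22 23 17
f 23 15 24
f 23 24 17
f 24 15 25
f 24 25 17
f 25 15 26
f 25 26 17
f 26 15 27
f 26 27 17
f 27 15 16
f 27 16 17



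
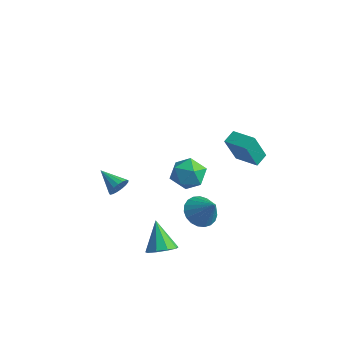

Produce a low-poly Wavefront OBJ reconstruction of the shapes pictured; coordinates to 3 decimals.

v 2.468 -2.525 0.992
v 3.488 -2.161 1.023
v 2.772 -3.499 2.417
v 3.792 -3.135 2.448
v 2.97 -2.465 2.67
v 2.782 -1.863 1.789
v 3.478 -3.797 1.651
v 3.29 -3.195 0.77
v 4.112 -2.947 1.431
v 3.798 -2.124 2.06
v 2.462 -3.536 1.38
v 2.148 -2.713 2.009
v -3.257 -1.467 -3.94
v -3.001 -1.109 -3.383
v -4.723 -1.413 -3.3
v -3.088 -0.866 -3.603
v -3.214 -0.76 -3.9
v -3.35 -0.816 -4.207
v -3.464 -1.021 -4.452
v -3.531 -1.329 -4.58
v -3.536 -1.668 -4.561
v -3.477 -1.961 -4.4
v -3.367 -2.141 -4.134
v -3.232 -2.167 -3.823
v -3.103 -2.032 -3.539
v -3.009 -1.768 -3.347
v -2.972 -1.435 -3.29
v 3.331 -2.048 -1.842
v 4.048 -1.667 -2.461
v 4.429 -2.092 -0.598
v 3.876 -1.316 -2.297
v 3.61 -1.091 -2.055
v 3.296 -1.031 -1.776
v 2.988 -1.148 -1.509
v 2.74 -1.42 -1.299
v 2.593 -1.801 -1.183
v 2.575 -2.225 -1.182
v 2.687 -2.618 -1.294
v 2.91 -2.913 -1.501
v 3.207 -3.058 -1.768
v 3.525 -3.029 -2.047
v 3.809 -2.83 -2.291
v 4.011 -2.496 -2.457
v 4.095 -2.085 -2.517
v 2.218 -3.889 -4.58
v 2.709 -3.123 -4.563
v 1.202 -3.271 -3.06
v 2.21 -3.047 -4.927
v 1.714 -3.365 -5.129
v 1.454 -3.928 -5.074
v 1.551 -4.473 -4.788
v 1.96 -4.744 -4.405
v 2.489 -4.615 -4.104
v 2.892 -4.146 -4.026
v 2.978 -3.557 -4.207
v 1.006 3.604 -2.137
v 0.791 2.823 -0.308
v 0.942 4.441 -1.787
v 0.727 3.661 0.042
v 2.533 3.639 -1.942
v 2.318 2.859 -0.113
v 2.469 4.477 -1.592
v 2.254 3.696 0.237
f 1 12 6
f 1 6 2
f 1 2 8
f 1 8 11
f 1 11 12
f 2 6 10
f 6 12 5
f 12 11 3
f 11 8 7
f 8 2 9
f 4 10 5
f 4 5 3
f 4 3 7
f 4 7 9
f 4 9 10
f 5 10 6
f 3 5 12
f 7 3 11
f 9 7 8
f 10 9 2
f 14 13 16
f 14 16 15
f 16 13 17
f 16 17 15
f 17 13 18
f 17 18 15
f 18 13 19
f 18 19 15
f 19 13 20
f 19 20 15
f 20 13 21
f 20 21 15
f 21 13 22
f 21 22 15
f 22 13 23
f 22 23 15
f 23 13 24
f 23 24 15
f 24 13 25
f 24 25 15
f 25 13 26
f 25 26 15
f 26 13 27
f 26 27 15
f 27 13 14
f 27 14 15
f 29 28 31
f 29 31 30
f 31 28 32
f 31 32 30
f 32 28 33
f 32 33 30
f 33 28 34
f 33 34 30
f 34 28 35
f 34 35 30
f 35 28 36
f 35 36 30
f 36 28 37
f 36 37 30
f 37 28 38
f 37 38 30
f 38 28 39
f 38 39 30
f 39 28 40
f 39 40 30
f 40 28 41
f 40 41 30
f 41 28 42
f 41 42 30
f 42 28 43
f 42 43 30
f 43 28 44
f 43 44 30
f 44 28 29
f 44 29 30
f 46 45 48
f 46 48 47
f 48 45 49
f 48 49 47
f 49 45 50
f 49 50 47
f 50 45 51
f 50 51 47
f 51 45 52
f 51 52 47
f 52 45 53
f 52 53 47
f 53 45 54
f 53 54 47
f 54 45 55
f 54 55 47
f 55 45 46
f 55 46 47
f 57 59 56
f 60 57 56
f 56 59 58
f 58 60 56
f 57 63 59
f 61 57 60
f 61 63 57
f 59 63 58
f 62 60 58
f 58 63 62
f 62 61 60
f 63 61 62



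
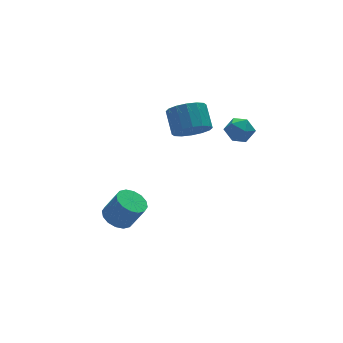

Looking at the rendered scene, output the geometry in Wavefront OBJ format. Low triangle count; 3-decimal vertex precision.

v 0.644 0.022 2.594
v 0.881 0.385 3.303
v 1.799 0.395 2.017
v 2.036 0.758 2.726
v 1.982 -0.07 2.681
v 1.268 -0.3 3.038
v 1.412 1.08 2.282
v 0.698 0.85 2.639
v 1.355 1.039 3.11
v 1.708 0.328 3.357
v 0.972 0.452 1.963
v 1.325 -0.259 2.21
v -0.6 1.657 2.424
v 0.128 1.989 1.792
v 0.389 3.115 2.684
v -0.34 2.783 3.316
v -0.314 2.223 1.625
v -0.053 3.349 2.517
v -0.833 2.306 1.673
v -0.573 3.432 2.565
v -1.29 2.215 1.921
v -1.029 3.341 2.813
v -1.562 1.975 2.304
v -1.301 3.101 3.196
v -1.577 1.649 2.72
v -1.316 2.775 3.612
v -1.329 1.325 3.056
v -1.068 2.451 3.948
v -0.887 1.091 3.223
v -0.626 2.217 4.115
v -0.367 1.008 3.175
v -0.107 2.134 4.067
v 0.089 1.099 2.927
v 0.35 2.225 3.819
v 0.361 1.339 2.544
v 0.622 2.465 3.436
v 0.376 1.665 2.128
v 0.637 2.791 3.02
v -4.162 2.892 -3.725
v -3.357 2.918 -4.077
v -2.752 2.454 -2.728
v -3.558 2.428 -2.375
v -3.423 3.334 -3.904
v -2.818 2.87 -2.555
v -3.688 3.632 -3.683
v -3.083 3.168 -2.334
v -4.079 3.731 -3.473
v -3.475 3.267 -2.124
v -4.494 3.606 -3.331
v -3.889 3.142 -1.981
v -4.819 3.289 -3.294
v -4.214 2.825 -1.944
v -4.968 2.866 -3.372
v -4.363 2.402 -2.023
v -4.902 2.45 -3.545
v -4.297 1.986 -2.196
v -4.637 2.152 -3.766
v -4.032 1.688 -2.417
v -4.245 2.053 -3.976
v -3.641 1.589 -2.627
v -3.831 2.178 -4.119
v -3.226 1.714 -2.769
v -3.506 2.495 -4.156
v -2.901 2.031 -2.806
f 1 12 6
f 1 6 2
f 1 2 8
f 1 8 11
f 1 11 12
f 2 6 10
f 6 12 5
f 12 11 3
f 11 8 7
f 8 2 9
f 4 10 5
f 4 5 3
f 4 3 7
f 4 7 9
f 4 9 10
f 5 10 6
f 3 5 12
f 7 3 11
f 9 7 8
f 10 9 2
f 14 13 17
f 14 17 15
f 15 17 18
f 15 18 16
f 17 13 19
f 17 19 18
f 18 19 20
f 18 20 16
f 19 13 21
f 19 21 20
f 20 21 22
f 20 22 16
f 21 13 23
f 21 23 22
f 22 23 24
f 22 24 16
f 23 13 25
f 23 25 24
f 24 25 26
f 24 26 16
f 25 13 27
f 25 27 26
f 26 27 28
f 26 28 16
f 27 13 29
f 27 29 28
f 28 29 30
f 28 30 16
f 29 13 31
f 29 31 30
f 30 31 32
f 30 32 16
f 31 13 33
f 31 33 32
f 32 33 34
f 32 34 16
f 33 13 35
f 33 35 34
f 34 35 36
f 34 36 16
f 35 13 37
f 35 37 36
f 36 37 38
f 36 38 16
f 37 13 14
f 37 14 38
f 38 14 15
f 38 15 16
f 40 39 43
f 40 43 41
f 41 43 44
f 41 44 42
f 43 39 45
f 43 45 44
f 44 45 46
f 44 46 42
f 45 39 47
f 45 47 46
f 46 47 48
f 46 48 42
f 47 39 49
f 47 49 48
f 48 49 50
f 48 50 42
f 49 39 51
f 49 51 50
f 50 51 52
f 50 52 42
f 51 39 53
f 51 53 52
f 52 53 54
f 52 54 42
f 53 39 55
f 53 55 54
f 54 55 56
f 54 56 42
f 55 39 57
f 55 57 56
f 56 57 58
f 56 58 42
f 57 39 59
f 57 59 58
f 58 59 60
f 58 60 42
f 59 39 61
f 59 61 60
f 60 61 62
f 60 62 42
f 61 39 63
f 61 63 62
f 62 63 64
f 62 64 42
f 63 39 40
f 63 40 64
f 64 40 41
f 64 41 42



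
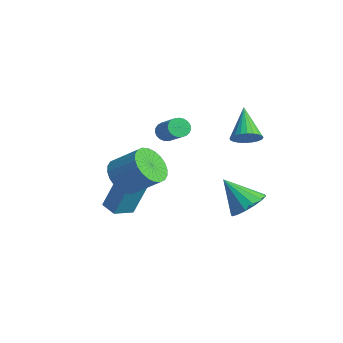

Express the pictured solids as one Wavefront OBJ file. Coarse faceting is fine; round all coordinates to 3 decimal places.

v 1.426 -2.821 -1.524
v 2.168 -3.054 -2.086
v 3.116 -2.272 -1.159
v 2.374 -2.039 -0.596
v 2.056 -2.733 -2.243
v 3.004 -1.95 -1.315
v 1.848 -2.425 -2.29
v 2.796 -1.642 -1.362
v 1.575 -2.177 -2.22
v 2.524 -1.395 -1.292
v 1.28 -2.028 -2.044
v 2.229 -1.245 -1.117
v 1.007 -1.999 -1.789
v 1.956 -1.217 -0.862
v 0.798 -2.096 -1.494
v 1.746 -1.313 -0.567
v 0.684 -2.302 -1.203
v 1.633 -1.52 -0.276
v 0.684 -2.588 -0.961
v 1.632 -1.806 -0.034
v 0.796 -2.91 -0.805
v 1.744 -2.127 0.123
v 1.004 -3.218 -0.758
v 1.952 -2.435 0.17
v 1.276 -3.465 -0.828
v 2.225 -2.683 0.1
v 1.571 -3.615 -1.003
v 2.52 -2.832 -0.076
v 1.844 -3.643 -1.258
v 2.793 -2.861 -0.331
v 2.054 -3.547 -1.553
v 3.002 -2.764 -0.626
v 2.167 -3.34 -1.844
v 3.116 -2.558 -0.917
v -1.119 -2.64 -4.447
v -0.787 -1.928 -2.456
v -1.414 -1.599 -4.771
v -1.082 -0.886 -2.78
v -0.318 -2.474 -4.64
v 0.014 -1.761 -2.649
v -0.613 -1.432 -4.964
v -0.281 -0.72 -2.973
v 1.696 -1.015 0.783
v 1.931 -1.244 0.406
v 3.099 -1.254 1.14
v 2.864 -1.025 1.517
v 1.961 -1.043 0.36
v 3.13 -1.054 1.094
v 1.946 -0.838 0.388
v 3.114 -0.848 1.122
v 1.887 -0.663 0.484
v 3.055 -0.673 1.218
v 1.795 -0.549 0.631
v 2.964 -0.559 1.366
v 1.686 -0.515 0.805
v 2.855 -0.526 1.54
v 1.579 -0.568 0.975
v 2.747 -0.579 1.71
v 1.492 -0.698 1.112
v 2.66 -0.709 1.846
v 1.44 -0.883 1.192
v 2.608 -0.894 1.926
v 1.432 -1.091 1.201
v 2.601 -1.101 1.935
v 1.47 -1.285 1.138
v 2.639 -1.296 1.872
v 1.547 -1.433 1.013
v 2.716 -1.443 1.748
v 1.65 -1.508 0.849
v 2.818 -1.519 1.583
v 1.76 -1.498 0.673
v 2.929 -1.509 1.407
v 1.86 -1.405 0.516
v 3.028 -1.415 1.251
v 3.304 1.945 -3.473
v 3.759 1.169 -3.611
v 2.456 1.215 -2.167
v 4.022 1.412 -3.305
v 4.092 1.798 -3.044
v 3.952 2.223 -2.898
v 3.637 2.573 -2.906
v 3.233 2.756 -3.066
v 2.848 2.721 -3.336
v 2.585 2.478 -3.642
v 2.515 2.092 -3.903
v 2.656 1.667 -4.049
v 2.97 1.316 -4.041
v 3.374 1.134 -3.88
v 3.778 1.533 0.741
v 4.277 1.823 1.1
v 2.642 2.027 1.919
v 4.202 2.024 0.944
v 4.063 2.15 0.757
v 3.881 2.182 0.567
v 3.682 2.115 0.404
v 3.499 1.96 0.292
v 3.358 1.739 0.248
v 3.281 1.487 0.28
v 3.279 1.242 0.382
v 3.354 1.042 0.538
v 3.493 0.915 0.725
v 3.676 0.883 0.915
v 3.874 0.95 1.078
v 4.058 1.106 1.19
v 4.199 1.326 1.234
v 4.276 1.578 1.202
f 2 1 5
f 2 5 3
f 3 5 6
f 3 6 4
f 5 1 7
f 5 7 6
f 6 7 8
f 6 8 4
f 7 1 9
f 7 9 8
f 8 9 10
f 8 10 4
f 9 1 11
f 9 11 10
f 10 11 12
f 10 12 4
f 11 1 13
f 11 13 12
f 12 13 14
f 12 14 4
f 13 1 15
f 13 15 14
f 14 15 16
f 14 16 4
f 15 1 17
f 15 17 16
f 16 17 18
f 16 18 4
f 17 1 19
f 17 19 18
f 18 19 20
f 18 20 4
f 19 1 21
f 19 21 20
f 20 21 22
f 20 22 4
f 21 1 23
f 21 23 22
f 22 23 24
f 22 24 4
f 23 1 25
f 23 25 24
f 24 25 26
f 24 26 4
f 25 1 27
f 25 27 26
f 26 27 28
f 26 28 4
f 27 1 29
f 27 29 28
f 28 29 30
f 28 30 4
f 29 1 31
f 29 31 30
f 30 31 32
f 30 32 4
f 31 1 33
f 31 33 32
f 32 33 34
f 32 34 4
f 33 1 2
f 33 2 34
f 34 2 3
f 34 3 4
f 36 38 35
f 39 36 35
f 35 38 37
f 37 39 35
f 36 42 38
f 40 36 39
f 40 42 36
f 38 42 37
f 41 39 37
f 37 42 41
f 41 40 39
f 42 40 41
f 44 43 47
f 44 47 45
f 45 47 48
f 45 48 46
f 47 43 49
f 47 49 48
f 48 49 50
f 48 50 46
f 49 43 51
f 49 51 50
f 50 51 52
f 50 52 46
f 51 43 53
f 51 53 52
f 52 53 54
f 52 54 46
f 53 43 55
f 53 55 54
f 54 55 56
f 54 56 46
f 55 43 57
f 55 57 56
f 56 57 58
f 56 58 46
f 57 43 59
f 57 59 58
f 58 59 60
f 58 60 46
f 59 43 61
f 59 61 60
f 60 61 62
f 60 62 46
f 61 43 63
f 61 63 62
f 62 63 64
f 62 64 46
f 63 43 65
f 63 65 64
f 64 65 66
f 64 66 46
f 65 43 67
f 65 67 66
f 66 67 68
f 66 68 46
f 67 43 69
f 67 69 68
f 68 69 70
f 68 70 46
f 69 43 71
f 69 71 70
f 70 71 72
f 70 72 46
f 71 43 73
f 71 73 72
f 72 73 74
f 72 74 46
f 73 43 44
f 73 44 74
f 74 44 45
f 74 45 46
f 76 75 78
f 76 78 77
f 78 75 79
f 78 79 77
f 79 75 80
f 79 80 77
f 80 75 81
f 80 81 77
f 81 75 82
f 81 82 77
f 82 75 83
f 82 83 77
f 83 75 84
f 83 84 77
f 84 75 85
f 84 85 77
f 85 75 86
f 85 86 77
f 86 75 87
f 86 87 77
f 87 75 88
f 87 88 77
f 88 75 76
f 88 76 77
f 90 89 92
f 90 92 91
f 92 89 93
f 92 93 91
f 93 89 94
f 93 94 91
f 94 89 95
f 94 95 91
f 95 89 96
f 95 96 91
f 96 89 97
f 96 97 91
f 97 89 98
f 97 98 91
f 98 89 99
f 98 99 91
f 99 89 100
f 99 100 91
f 100 89 101
f 100 101 91
f 101 89 102
f 101 102 91
f 102 89 103
f 102 103 91
f 103 89 104
f 103 104 91
f 104 89 105
f 104 105 91
f 105 89 106
f 105 106 91
f 106 89 90
f 106 90 91



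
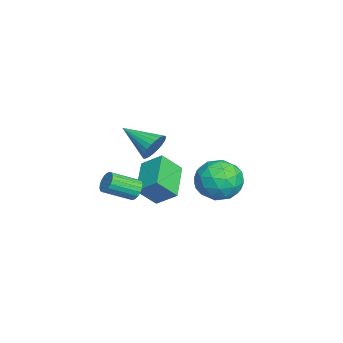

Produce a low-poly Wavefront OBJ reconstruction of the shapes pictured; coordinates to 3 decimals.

v 2.765 -1.392 -0.62
v 3.12 -1.068 -0.26
v 3.57 -2.365 0.46
v 3.215 -2.688 0.1
v 2.889 -1.074 -0.126
v 3.339 -2.371 0.594
v 2.633 -1.143 -0.09
v 3.083 -2.44 0.63
v 2.404 -1.261 -0.159
v 2.854 -2.558 0.561
v 2.246 -1.405 -0.319
v 2.696 -2.702 0.401
v 2.191 -1.546 -0.539
v 2.641 -2.843 0.181
v 2.249 -1.657 -0.775
v 2.7 -2.953 -0.055
v 2.41 -1.715 -0.98
v 2.86 -3.012 -0.26
v 2.641 -1.709 -1.114
v 3.091 -3.006 -0.394
v 2.897 -1.64 -1.15
v 3.347 -2.937 -0.43
v 3.126 -1.522 -1.081
v 3.576 -2.819 -0.361
v 3.284 -1.378 -0.921
v 3.734 -2.675 -0.201
v 3.339 -1.237 -0.701
v 3.789 -2.534 0.019
v 3.28 -1.127 -0.465
v 3.731 -2.423 0.255
v 1.933 3.396 0.308
v 2.618 3.25 -0.717
v 1.442 1.45 0.257
v 2.127 1.304 -0.768
v 2.678 1.532 0.32
v 2.982 2.735 0.352
v 1.078 1.965 -0.812
v 1.382 3.168 -0.78
v 2.09 2.366 -1.408
v 3.079 2.098 -0.709
v 0.981 2.602 0.249
v 1.97 2.334 0.948
v 2.319 3.494 -0.2
v 1.741 1.206 -0.26
v 2.066 1.34 0.379
v 2.468 1.254 -0.223
v 2.532 3.191 0.428
v 2.935 3.105 -0.174
v 2.971 2.095 0.435
v 1.125 1.595 -0.286
v 1.528 1.509 -0.888
v 1.592 3.446 -0.237
v 1.994 3.36 -0.839
v 1.089 2.605 -0.895
v 2.411 2.888 -1.209
v 2.122 1.745 -1.239
v 1.506 2.133 -1.265
v 1.684 2.84 -1.246
v 2.992 2.731 -0.797
v 2.703 1.587 -0.827
v 3.028 1.721 -0.188
v 3.206 2.428 -0.169
v 2.681 2.211 -1.204
v 1.357 3.113 0.367
v 1.068 1.969 0.337
v 0.854 2.272 -0.291
v 1.032 2.979 -0.272
v 1.938 2.955 0.779
v 1.649 1.812 0.749
v 2.376 1.86 0.786
v 2.554 2.567 0.805
v 1.379 2.489 0.744
v -4.085 -0.761 -3.427
v -3.7 -1.717 -2.365
v -3.709 0.291 -2.616
v -3.325 -0.666 -1.554
v -2.055 -0.854 -4.246
v -1.671 -1.811 -3.184
v -1.68 0.197 -3.435
v -1.295 -0.759 -2.373
v 2.844 -0.52 2.23
v 3.306 -0.428 2.888
v 2.036 -2.04 3.01
v 3.054 -0.254 2.965
v 2.769 -0.12 2.93
v 2.496 -0.048 2.788
v 2.276 -0.048 2.561
v 2.143 -0.119 2.284
v 2.116 -0.252 1.998
v 2.2 -0.425 1.748
v 2.382 -0.613 1.571
v 2.635 -0.787 1.494
v 2.919 -0.92 1.529
v 3.192 -0.993 1.671
v 3.412 -0.993 1.898
v 3.546 -0.922 2.175
v 3.573 -0.789 2.461
v 3.489 -0.616 2.711
f 2 1 5
f 2 5 3
f 3 5 6
f 3 6 4
f 5 1 7
f 5 7 6
f 6 7 8
f 6 8 4
f 7 1 9
f 7 9 8
f 8 9 10
f 8 10 4
f 9 1 11
f 9 11 10
f 10 11 12
f 10 12 4
f 11 1 13
f 11 13 12
f 12 13 14
f 12 14 4
f 13 1 15
f 13 15 14
f 14 15 16
f 14 16 4
f 15 1 17
f 15 17 16
f 16 17 18
f 16 18 4
f 17 1 19
f 17 19 18
f 18 19 20
f 18 20 4
f 19 1 21
f 19 21 20
f 20 21 22
f 20 22 4
f 21 1 23
f 21 23 22
f 22 23 24
f 22 24 4
f 23 1 25
f 23 25 24
f 24 25 26
f 24 26 4
f 25 1 27
f 25 27 26
f 26 27 28
f 26 28 4
f 27 1 29
f 27 29 28
f 28 29 30
f 28 30 4
f 29 1 2
f 29 2 30
f 30 2 3
f 30 3 4
f 31 68 47
f 68 42 71
f 47 71 36
f 68 71 47
f 31 47 43
f 47 36 48
f 43 48 32
f 47 48 43
f 31 43 52
f 43 32 53
f 52 53 38
f 43 53 52
f 31 52 64
f 52 38 67
f 64 67 41
f 52 67 64
f 31 64 68
f 64 41 72
f 68 72 42
f 64 72 68
f 32 48 59
f 48 36 62
f 59 62 40
f 48 62 59
f 36 71 49
f 71 42 70
f 49 70 35
f 71 70 49
f 42 72 69
f 72 41 65
f 69 65 33
f 72 65 69
f 41 67 66
f 67 38 54
f 66 54 37
f 67 54 66
f 38 53 58
f 53 32 55
f 58 55 39
f 53 55 58
f 34 60 46
f 60 40 61
f 46 61 35
f 60 61 46
f 34 46 44
f 46 35 45
f 44 45 33
f 46 45 44
f 34 44 51
f 44 33 50
f 51 50 37
f 44 50 51
f 34 51 56
f 51 37 57
f 56 57 39
f 51 57 56
f 34 56 60
f 56 39 63
f 60 63 40
f 56 63 60
f 35 61 49
f 61 40 62
f 49 62 36
f 61 62 49
f 33 45 69
f 45 35 70
f 69 70 42
f 45 70 69
f 37 50 66
f 50 33 65
f 66 65 41
f 50 65 66
f 39 57 58
f 57 37 54
f 58 54 38
f 57 54 58
f 40 63 59
f 63 39 55
f 59 55 32
f 63 55 59
f 74 76 73
f 77 74 73
f 73 76 75
f 75 77 73
f 74 80 76
f 78 74 77
f 78 80 74
f 76 80 75
f 79 77 75
f 75 80 79
f 79 78 77
f 80 78 79
f 82 81 84
f 82 84 83
f 84 81 85
f 84 85 83
f 85 81 86
f 85 86 83
f 86 81 87
f 86 87 83
f 87 81 88
f 87 88 83
f 88 81 89
f 88 89 83
f 89 81 90
f 89 90 83
f 90 81 91
f 90 91 83
f 91 81 92
f 91 92 83
f 92 81 93
f 92 93 83
f 93 81 94
f 93 94 83
f 94 81 95
f 94 95 83
f 95 81 96
f 95 96 83
f 96 81 97
f 96 97 83
f 97 81 98
f 97 98 83
f 98 81 82
f 98 82 83



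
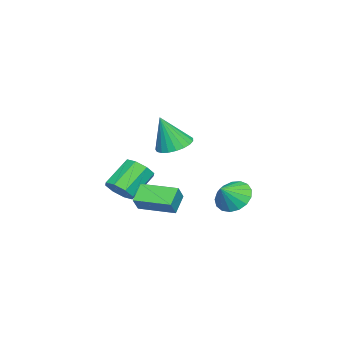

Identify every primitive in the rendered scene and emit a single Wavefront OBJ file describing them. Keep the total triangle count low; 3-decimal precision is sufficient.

v 0.946 -4.214 -3.162
v 1.524 -3.619 -2.814
v 0.172 -3.01 -1.61
v -0.406 -3.606 -1.958
v 1.168 -3.361 -3.344
v -0.184 -2.753 -2.14
v 0.681 -3.604 -3.768
v -0.67 -2.995 -2.564
v 0.35 -4.204 -3.837
v -1.002 -3.595 -2.632
v 0.368 -4.81 -3.51
v -0.984 -4.201 -2.306
v 0.724 -5.067 -2.98
v -0.628 -4.459 -1.776
v 1.21 -4.825 -2.556
v -0.141 -4.216 -1.352
v 1.542 -4.225 -2.488
v 0.19 -3.616 -1.283
v 2.313 -2.207 -2.379
v 2.907 -2.234 -1.588
v 2.37 -0.208 -2.353
v 2.965 -0.235 -1.562
v 3.295 -2.225 -3.118
v 3.89 -2.252 -2.327
v 3.353 -0.226 -3.092
v 3.947 -0.253 -2.301
v 1.864 2.195 -2.186
v 2.591 2.755 -2.697
v 2.736 1.825 -1.354
v 2.406 3.078 -2.36
v 2.097 3.199 -1.982
v 1.735 3.09 -1.651
v 1.403 2.776 -1.443
v 1.176 2.329 -1.405
v 1.107 1.852 -1.545
v 1.211 1.453 -1.833
v 1.466 1.224 -2.201
v 1.811 1.218 -2.566
v 2.169 1.436 -2.844
v 2.457 1.827 -2.971
v 2.609 2.303 -2.918
v 0.54 -1.378 0.344
v 1.197 -0.619 0.454
v 0.94 -2.002 2.256
v 0.839 -0.444 0.586
v 0.429 -0.431 0.676
v 0.038 -0.581 0.709
v -0.266 -0.869 0.679
v -0.431 -1.246 0.591
v -0.427 -1.645 0.46
v -0.257 -1.998 0.309
v 0.051 -2.244 0.164
v 0.444 -2.34 0.051
v 0.853 -2.27 -0.012
v 1.208 -2.046 -0.013
v 1.448 -1.706 0.047
v 1.53 -1.31 0.159
v 1.442 -0.926 0.303
f 2 1 5
f 2 5 3
f 3 5 6
f 3 6 4
f 5 1 7
f 5 7 6
f 6 7 8
f 6 8 4
f 7 1 9
f 7 9 8
f 8 9 10
f 8 10 4
f 9 1 11
f 9 11 10
f 10 11 12
f 10 12 4
f 11 1 13
f 11 13 12
f 12 13 14
f 12 14 4
f 13 1 15
f 13 15 14
f 14 15 16
f 14 16 4
f 15 1 17
f 15 17 16
f 16 17 18
f 16 18 4
f 17 1 2
f 17 2 18
f 18 2 3
f 18 3 4
f 20 22 19
f 23 20 19
f 19 22 21
f 21 23 19
f 20 26 22
f 24 20 23
f 24 26 20
f 22 26 21
f 25 23 21
f 21 26 25
f 25 24 23
f 26 24 25
f 28 27 30
f 28 30 29
f 30 27 31
f 30 31 29
f 31 27 32
f 31 32 29
f 32 27 33
f 32 33 29
f 33 27 34
f 33 34 29
f 34 27 35
f 34 35 29
f 35 27 36
f 35 36 29
f 36 27 37
f 36 37 29
f 37 27 38
f 37 38 29
f 38 27 39
f 38 39 29
f 39 27 40
f 39 40 29
f 40 27 41
f 40 41 29
f 41 27 28
f 41 28 29
f 43 42 45
f 43 45 44
f 45 42 46
f 45 46 44
f 46 42 47
f 46 47 44
f 47 42 48
f 47 48 44
f 48 42 49
f 48 49 44
f 49 42 50
f 49 50 44
f 50 42 51
f 50 51 44
f 51 42 52
f 51 52 44
f 52 42 53
f 52 53 44
f 53 42 54
f 53 54 44
f 54 42 55
f 54 55 44
f 55 42 56
f 55 56 44
f 56 42 57
f 56 57 44
f 57 42 58
f 57 58 44
f 58 42 43
f 58 43 44



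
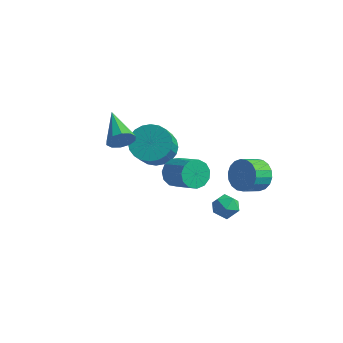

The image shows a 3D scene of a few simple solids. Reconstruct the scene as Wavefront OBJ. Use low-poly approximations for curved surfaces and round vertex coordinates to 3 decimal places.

v -2.45 3.458 -0.734
v -1.69 2.994 -1.363
v -1.27 1.798 0.025
v -2.03 2.262 0.654
v -1.463 3.298 -1.17
v -1.044 2.102 0.219
v -1.387 3.626 -0.91
v -0.968 2.43 0.478
v -1.473 3.929 -0.624
v -1.053 2.733 0.765
v -1.707 4.16 -0.354
v -1.288 2.964 1.034
v -2.054 4.284 -0.143
v -1.635 3.088 1.246
v -2.462 4.282 -0.021
v -2.043 3.086 1.368
v -2.867 4.155 -0.008
v -2.448 2.959 1.381
v -3.21 3.922 -0.105
v -2.79 2.726 1.283
v -3.436 3.618 -0.299
v -3.017 2.422 1.09
v -3.512 3.29 -0.558
v -3.093 2.094 0.83
v -3.427 2.987 -0.845
v -3.007 1.791 0.544
v -3.192 2.756 -1.114
v -2.773 1.56 0.274
v -2.845 2.632 -1.326
v -2.426 1.436 0.063
v -2.437 2.634 -1.448
v -2.018 1.438 -0.059
v -2.032 2.761 -1.461
v -1.613 1.565 -0.072
v 2.814 2.107 -2.426
v 3.209 1.88 -1.809
v 1.751 1.82 -1.851
v 2.146 1.593 -1.234
v 2.121 2.337 -1.422
v 2.778 2.514 -1.777
v 2.182 1.186 -1.883
v 2.839 1.363 -2.238
v 2.819 1.311 -1.473
v 2.781 2.023 -1.188
v 2.179 1.677 -2.472
v 2.141 2.389 -2.187
v 3.514 3.051 0.154
v 3.89 2.545 -0.502
v 3.542 1.623 0.009
v 3.166 2.129 0.666
v 4.19 2.581 -0.233
v 3.842 1.659 0.278
v 4.357 2.71 0.113
v 4.009 1.788 0.624
v 4.356 2.907 0.467
v 4.009 1.985 0.978
v 4.189 3.132 0.759
v 3.841 2.21 1.27
v 3.888 3.341 0.932
v 3.54 2.419 1.443
v 3.513 3.493 0.95
v 3.165 2.571 1.461
v 3.138 3.557 0.811
v 2.79 2.635 1.322
v 2.838 3.521 0.542
v 2.49 2.599 1.053
v 2.671 3.392 0.196
v 2.323 2.47 0.707
v 2.671 3.195 -0.158
v 2.324 2.273 0.353
v 2.839 2.97 -0.45
v 2.491 2.048 0.061
v 3.14 2.761 -0.623
v 2.792 1.839 -0.112
v 3.515 2.609 -0.641
v 3.167 1.687 -0.13
v 1.946 -1.73 3.173
v 2.375 -1.271 2.71
v 3.662 -1.692 3.484
v 3.234 -2.15 3.947
v 2.252 -1.022 3.05
v 3.539 -1.443 3.824
v 2.031 -0.998 3.43
v 3.318 -1.419 4.204
v 1.784 -1.206 3.728
v 3.071 -1.627 4.502
v 1.588 -1.58 3.85
v 2.876 -2.001 4.624
v 1.506 -2.002 3.757
v 2.794 -2.423 4.531
v 1.564 -2.337 3.478
v 2.851 -2.758 4.253
v 1.743 -2.479 3.103
v 3.03 -2.9 3.877
v 1.987 -2.384 2.75
v 3.274 -2.805 3.524
v 2.218 -2.08 2.531
v 3.505 -2.501 3.305
v 2.362 -1.666 2.516
v 3.65 -2.087 3.29
v -1.712 -0.699 3.063
v -1.294 -0.529 3.637
v -3.068 0.559 3.677
v -1.187 -0.249 3.299
v -1.281 -0.142 2.871
v -1.54 -0.248 2.516
v -1.864 -0.526 2.371
v -2.13 -0.87 2.49
v -2.236 -1.15 2.828
v -2.142 -1.257 3.256
v -1.884 -1.151 3.61
v -1.56 -0.873 3.756
f 2 1 5
f 2 5 3
f 3 5 6
f 3 6 4
f 5 1 7
f 5 7 6
f 6 7 8
f 6 8 4
f 7 1 9
f 7 9 8
f 8 9 10
f 8 10 4
f 9 1 11
f 9 11 10
f 10 11 12
f 10 12 4
f 11 1 13
f 11 13 12
f 12 13 14
f 12 14 4
f 13 1 15
f 13 15 14
f 14 15 16
f 14 16 4
f 15 1 17
f 15 17 16
f 16 17 18
f 16 18 4
f 17 1 19
f 17 19 18
f 18 19 20
f 18 20 4
f 19 1 21
f 19 21 20
f 20 21 22
f 20 22 4
f 21 1 23
f 21 23 22
f 22 23 24
f 22 24 4
f 23 1 25
f 23 25 24
f 24 25 26
f 24 26 4
f 25 1 27
f 25 27 26
f 26 27 28
f 26 28 4
f 27 1 29
f 27 29 28
f 28 29 30
f 28 30 4
f 29 1 31
f 29 31 30
f 30 31 32
f 30 32 4
f 31 1 33
f 31 33 32
f 32 33 34
f 32 34 4
f 33 1 2
f 33 2 34
f 34 2 3
f 34 3 4
f 35 46 40
f 35 40 36
f 35 36 42
f 35 42 45
f 35 45 46
f 36 40 44
f 40 46 39
f 46 45 37
f 45 42 41
f 42 36 43
f 38 44 39
f 38 39 37
f 38 37 41
f 38 41 43
f 38 43 44
f 39 44 40
f 37 39 46
f 41 37 45
f 43 41 42
f 44 43 36
f 48 47 51
f 48 51 49
f 49 51 52
f 49 52 50
f 51 47 53
f 51 53 52
f 52 53 54
f 52 54 50
f 53 47 55
f 53 55 54
f 54 55 56
f 54 56 50
f 55 47 57
f 55 57 56
f 56 57 58
f 56 58 50
f 57 47 59
f 57 59 58
f 58 59 60
f 58 60 50
f 59 47 61
f 59 61 60
f 60 61 62
f 60 62 50
f 61 47 63
f 61 63 62
f 62 63 64
f 62 64 50
f 63 47 65
f 63 65 64
f 64 65 66
f 64 66 50
f 65 47 67
f 65 67 66
f 66 67 68
f 66 68 50
f 67 47 69
f 67 69 68
f 68 69 70
f 68 70 50
f 69 47 71
f 69 71 70
f 70 71 72
f 70 72 50
f 71 47 73
f 71 73 72
f 72 73 74
f 72 74 50
f 73 47 75
f 73 75 74
f 74 75 76
f 74 76 50
f 75 47 48
f 75 48 76
f 76 48 49
f 76 49 50
f 78 77 81
f 78 81 79
f 79 81 82
f 79 82 80
f 81 77 83
f 81 83 82
f 82 83 84
f 82 84 80
f 83 77 85
f 83 85 84
f 84 85 86
f 84 86 80
f 85 77 87
f 85 87 86
f 86 87 88
f 86 88 80
f 87 77 89
f 87 89 88
f 88 89 90
f 88 90 80
f 89 77 91
f 89 91 90
f 90 91 92
f 90 92 80
f 91 77 93
f 91 93 92
f 92 93 94
f 92 94 80
f 93 77 95
f 93 95 94
f 94 95 96
f 94 96 80
f 95 77 97
f 95 97 96
f 96 97 98
f 96 98 80
f 97 77 99
f 97 99 98
f 98 99 100
f 98 100 80
f 99 77 78
f 99 78 100
f 100 78 79
f 100 79 80
f 102 101 104
f 102 104 103
f 104 101 105
f 104 105 103
f 105 101 106
f 105 106 103
f 106 101 107
f 106 107 103
f 107 101 108
f 107 108 103
f 108 101 109
f 108 109 103
f 109 101 110
f 109 110 103
f 110 101 111
f 110 111 103
f 111 101 112
f 111 112 103
f 112 101 102
f 112 102 103

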